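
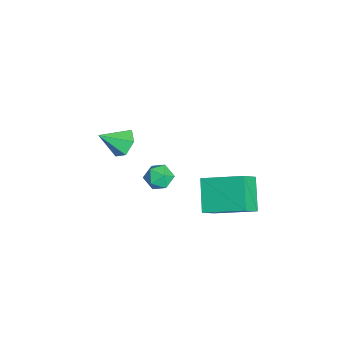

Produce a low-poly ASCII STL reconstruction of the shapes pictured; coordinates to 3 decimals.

solid 
facet normal -0.123 0.794 -0.595
outer loop
vertex -3.162 -2.092 -2.893
vertex -3.599 -2.55 -3.414
vertex -3.975 -2.151 -2.804
endloop
endfacet
facet normal 0.093 0.195 0.976
outer loop
vertex -3.162 -2.092 -2.893
vertex -3.975 -2.151 -2.804
vertex -3.421 -3.71 -2.546
endloop
endfacet
facet normal -0.122 0.794 -0.595
outer loop
vertex -3.975 -2.151 -2.804
vertex -3.599 -2.55 -3.414
vertex -4.412 -2.609 -3.326
endloop
endfacet
facet normal -0.700 -0.132 0.702
outer loop
vertex -3.975 -2.151 -2.804
vertex -4.412 -2.609 -3.326
vertex -3.421 -3.71 -2.546
endloop
endfacet
facet normal -0.122 0.795 -0.595
outer loop
vertex -4.412 -2.609 -3.326
vertex -3.599 -2.55 -3.414
vertex -4.037 -3.008 -3.936
endloop
endfacet
facet normal -0.739 -0.674 -0.013
outer loop
vertex -4.412 -2.609 -3.326
vertex -4.037 -3.008 -3.936
vertex -3.421 -3.71 -2.546
endloop
endfacet
facet normal -0.122 0.795 -0.595
outer loop
vertex -4.037 -3.008 -3.936
vertex -3.599 -2.55 -3.414
vertex -3.223 -2.949 -4.024
endloop
endfacet
facet normal 0.015 -0.890 -0.456
outer loop
vertex -4.037 -3.008 -3.936
vertex -3.223 -2.949 -4.024
vertex -3.421 -3.71 -2.546
endloop
endfacet
facet normal -0.123 0.794 -0.595
outer loop
vertex -3.223 -2.949 -4.024
vertex -3.599 -2.55 -3.414
vertex -2.786 -2.491 -3.503
endloop
endfacet
facet normal 0.806 -0.563 -0.182
outer loop
vertex -3.223 -2.949 -4.024
vertex -2.786 -2.491 -3.503
vertex -3.421 -3.71 -2.546
endloop
endfacet
facet normal -0.123 0.794 -0.595
outer loop
vertex -2.786 -2.491 -3.503
vertex -3.599 -2.55 -3.414
vertex -3.162 -2.092 -2.893
endloop
endfacet
facet normal 0.845 -0.021 0.534
outer loop
vertex -2.786 -2.491 -3.503
vertex -3.162 -2.092 -2.893
vertex -3.421 -3.71 -2.546
endloop
endfacet
facet normal -0.557 0.481 -0.677
outer loop
vertex 0.362 1.22 -2.349
vertex 1.031 3.043 -1.604
vertex 1.701 1.188 -3.475
endloop
endfacet
facet normal -0.322 -0.876 -0.358
outer loop
vertex 2.409 0.577 -2.616
vertex 0.362 1.22 -2.349
vertex 1.701 1.188 -3.475
endloop
endfacet
facet normal -0.557 0.481 -0.677
outer loop
vertex 1.701 1.188 -3.475
vertex 1.031 3.043 -1.604
vertex 2.37 3.011 -2.73
endloop
endfacet
facet normal 0.765 -0.018 -0.643
outer loop
vertex 2.37 3.011 -2.73
vertex 2.409 0.577 -2.616
vertex 1.701 1.188 -3.475
endloop
endfacet
facet normal -0.765 0.018 0.643
outer loop
vertex 0.362 1.22 -2.349
vertex 1.739 2.432 -0.745
vertex 1.031 3.043 -1.604
endloop
endfacet
facet normal -0.322 -0.876 -0.358
outer loop
vertex 1.07 0.609 -1.49
vertex 0.362 1.22 -2.349
vertex 2.409 0.577 -2.616
endloop
endfacet
facet normal -0.765 0.018 0.643
outer loop
vertex 1.07 0.609 -1.49
vertex 1.739 2.432 -0.745
vertex 0.362 1.22 -2.349
endloop
endfacet
facet normal 0.322 0.876 0.358
outer loop
vertex 1.031 3.043 -1.604
vertex 1.739 2.432 -0.745
vertex 2.37 3.011 -2.73
endloop
endfacet
facet normal 0.765 -0.018 -0.643
outer loop
vertex 3.078 2.4 -1.871
vertex 2.409 0.577 -2.616
vertex 2.37 3.011 -2.73
endloop
endfacet
facet normal 0.322 0.876 0.358
outer loop
vertex 2.37 3.011 -2.73
vertex 1.739 2.432 -0.745
vertex 3.078 2.4 -1.871
endloop
endfacet
facet normal 0.557 -0.481 0.677
outer loop
vertex 3.078 2.4 -1.871
vertex 1.07 0.609 -1.49
vertex 2.409 0.577 -2.616
endloop
endfacet
facet normal 0.557 -0.481 0.677
outer loop
vertex 1.739 2.432 -0.745
vertex 1.07 0.609 -1.49
vertex 3.078 2.4 -1.871
endloop
endfacet
facet normal -0.498 0.819 0.286
outer loop
vertex 0.156 -0.812 -1.745
vertex 0.412 -0.896 -1.06
vertex 0.791 -0.495 -1.548
endloop
endfacet
facet normal -0.307 0.863 -0.400
outer loop
vertex 0.156 -0.812 -1.745
vertex 0.791 -0.495 -1.548
vertex 0.731 -0.821 -2.205
endloop
endfacet
facet normal -0.592 0.307 -0.745
outer loop
vertex 0.156 -0.812 -1.745
vertex 0.731 -0.821 -2.205
vertex 0.315 -1.423 -2.123
endloop
endfacet
facet normal -0.959 -0.081 -0.272
outer loop
vertex 0.156 -0.812 -1.745
vertex 0.315 -1.423 -2.123
vertex 0.118 -1.469 -1.416
endloop
endfacet
facet normal -0.901 0.235 0.365
outer loop
vertex 0.156 -0.812 -1.745
vertex 0.118 -1.469 -1.416
vertex 0.412 -0.896 -1.06
endloop
endfacet
facet normal 0.404 0.804 -0.436
outer loop
vertex 0.731 -0.821 -2.205
vertex 0.791 -0.495 -1.548
vertex 1.342 -0.911 -1.804
endloop
endfacet
facet normal 0.095 0.732 0.675
outer loop
vertex 0.791 -0.495 -1.548
vertex 0.412 -0.896 -1.06
vertex 1.145 -0.957 -1.097
endloop
endfacet
facet normal -0.558 -0.212 0.802
outer loop
vertex 0.412 -0.896 -1.06
vertex 0.118 -1.469 -1.416
vertex 0.729 -1.559 -1.015
endloop
endfacet
facet normal -0.652 -0.723 -0.229
outer loop
vertex 0.118 -1.469 -1.416
vertex 0.315 -1.423 -2.123
vertex 0.669 -1.885 -1.672
endloop
endfacet
facet normal -0.058 -0.095 -0.994
outer loop
vertex 0.315 -1.423 -2.123
vertex 0.731 -0.821 -2.205
vertex 1.048 -1.484 -2.16
endloop
endfacet
facet normal 0.959 0.081 0.272
outer loop
vertex 1.304 -1.568 -1.475
vertex 1.342 -0.911 -1.804
vertex 1.145 -0.957 -1.097
endloop
endfacet
facet normal 0.592 -0.307 0.745
outer loop
vertex 1.304 -1.568 -1.475
vertex 1.145 -0.957 -1.097
vertex 0.729 -1.559 -1.015
endloop
endfacet
facet normal 0.307 -0.863 0.400
outer loop
vertex 1.304 -1.568 -1.475
vertex 0.729 -1.559 -1.015
vertex 0.669 -1.885 -1.672
endloop
endfacet
facet normal 0.498 -0.819 -0.286
outer loop
vertex 1.304 -1.568 -1.475
vertex 0.669 -1.885 -1.672
vertex 1.048 -1.484 -2.16
endloop
endfacet
facet normal 0.901 -0.235 -0.365
outer loop
vertex 1.304 -1.568 -1.475
vertex 1.048 -1.484 -2.16
vertex 1.342 -0.911 -1.804
endloop
endfacet
facet normal 0.652 0.723 0.229
outer loop
vertex 1.145 -0.957 -1.097
vertex 1.342 -0.911 -1.804
vertex 0.791 -0.495 -1.548
endloop
endfacet
facet normal 0.058 0.095 0.994
outer loop
vertex 0.729 -1.559 -1.015
vertex 1.145 -0.957 -1.097
vertex 0.412 -0.896 -1.06
endloop
endfacet
facet normal -0.404 -0.804 0.436
outer loop
vertex 0.669 -1.885 -1.672
vertex 0.729 -1.559 -1.015
vertex 0.118 -1.469 -1.416
endloop
endfacet
facet normal -0.095 -0.732 -0.675
outer loop
vertex 1.048 -1.484 -2.16
vertex 0.669 -1.885 -1.672
vertex 0.315 -1.423 -2.123
endloop
endfacet
facet normal 0.558 0.212 -0.802
outer loop
vertex 1.342 -0.911 -1.804
vertex 1.048 -1.484 -2.16
vertex 0.731 -0.821 -2.205
endloop
endfacet

endsolid


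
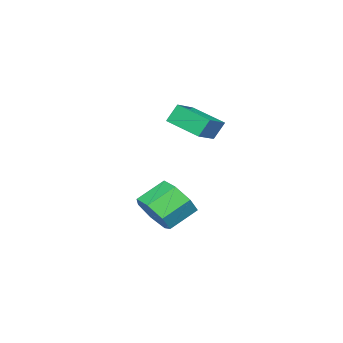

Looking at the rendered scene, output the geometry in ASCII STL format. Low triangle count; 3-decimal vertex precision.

solid 
facet normal 0.731 -0.435 -0.526
outer loop
vertex 4.811 -0.051 -1.283
vertex 4.136 -0.2 -2.099
vertex 4.773 0.637 -1.905
endloop
endfacet
facet normal 0.681 0.512 0.524
outer loop
vertex 4.811 -0.051 -1.283
vertex 4.773 0.637 -1.905
vertex 3.699 0.61 -0.484
endloop
endfacet
facet normal 0.681 0.512 0.524
outer loop
vertex 3.699 0.61 -0.484
vertex 4.773 0.637 -1.905
vertex 3.661 1.298 -1.107
endloop
endfacet
facet normal -0.732 0.435 0.525
outer loop
vertex 3.699 0.61 -0.484
vertex 3.661 1.298 -1.107
vertex 3.024 0.46 -1.301
endloop
endfacet
facet normal 0.732 -0.435 -0.525
outer loop
vertex 4.773 0.637 -1.905
vertex 4.136 -0.2 -2.099
vertex 4.255 0.694 -2.674
endloop
endfacet
facet normal 0.392 0.898 -0.198
outer loop
vertex 4.773 0.637 -1.905
vertex 4.255 0.694 -2.674
vertex 3.661 1.298 -1.107
endloop
endfacet
facet normal 0.392 0.898 -0.198
outer loop
vertex 3.661 1.298 -1.107
vertex 4.255 0.694 -2.674
vertex 3.143 1.355 -1.875
endloop
endfacet
facet normal -0.731 0.434 0.526
outer loop
vertex 3.661 1.298 -1.107
vertex 3.143 1.355 -1.875
vertex 3.024 0.46 -1.301
endloop
endfacet
facet normal 0.731 -0.435 -0.525
outer loop
vertex 4.255 0.694 -2.674
vertex 4.136 -0.2 -2.099
vertex 3.647 0.078 -3.01
endloop
endfacet
facet normal -0.191 0.609 -0.770
outer loop
vertex 4.255 0.694 -2.674
vertex 3.647 0.078 -3.01
vertex 3.143 1.355 -1.875
endloop
endfacet
facet normal -0.192 0.609 -0.770
outer loop
vertex 3.143 1.355 -1.875
vertex 3.647 0.078 -3.01
vertex 2.536 0.739 -2.211
endloop
endfacet
facet normal -0.732 0.434 0.525
outer loop
vertex 3.143 1.355 -1.875
vertex 2.536 0.739 -2.211
vertex 3.024 0.46 -1.301
endloop
endfacet
facet normal 0.732 -0.434 -0.525
outer loop
vertex 3.647 0.078 -3.01
vertex 4.136 -0.2 -2.099
vertex 3.408 -0.748 -2.66
endloop
endfacet
facet normal -0.632 -0.140 -0.762
outer loop
vertex 3.647 0.078 -3.01
vertex 3.408 -0.748 -2.66
vertex 2.536 0.739 -2.211
endloop
endfacet
facet normal -0.631 -0.139 -0.763
outer loop
vertex 2.536 0.739 -2.211
vertex 3.408 -0.748 -2.66
vertex 2.296 -0.087 -1.862
endloop
endfacet
facet normal -0.731 0.435 0.525
outer loop
vertex 2.536 0.739 -2.211
vertex 2.296 -0.087 -1.862
vertex 3.024 0.46 -1.301
endloop
endfacet
facet normal 0.732 -0.435 -0.525
outer loop
vertex 3.408 -0.748 -2.66
vertex 4.136 -0.2 -2.099
vertex 3.716 -1.162 -1.888
endloop
endfacet
facet normal -0.596 -0.782 -0.182
outer loop
vertex 3.408 -0.748 -2.66
vertex 3.716 -1.162 -1.888
vertex 2.296 -0.087 -1.862
endloop
endfacet
facet normal -0.596 -0.782 -0.182
outer loop
vertex 2.296 -0.087 -1.862
vertex 3.716 -1.162 -1.888
vertex 2.604 -0.501 -1.09
endloop
endfacet
facet normal -0.731 0.435 0.525
outer loop
vertex 2.296 -0.087 -1.862
vertex 2.604 -0.501 -1.09
vertex 3.024 0.46 -1.301
endloop
endfacet
facet normal 0.732 -0.435 -0.525
outer loop
vertex 3.716 -1.162 -1.888
vertex 4.136 -0.2 -2.099
vertex 4.341 -0.851 -1.275
endloop
endfacet
facet normal -0.111 -0.836 0.537
outer loop
vertex 3.716 -1.162 -1.888
vertex 4.341 -0.851 -1.275
vertex 2.604 -0.501 -1.09
endloop
endfacet
facet normal -0.111 -0.836 0.537
outer loop
vertex 2.604 -0.501 -1.09
vertex 4.341 -0.851 -1.275
vertex 3.229 -0.191 -0.477
endloop
endfacet
facet normal -0.731 0.435 0.526
outer loop
vertex 2.604 -0.501 -1.09
vertex 3.229 -0.191 -0.477
vertex 3.024 0.46 -1.301
endloop
endfacet
facet normal 0.731 -0.435 -0.525
outer loop
vertex 4.341 -0.851 -1.275
vertex 4.136 -0.2 -2.099
vertex 4.811 -0.051 -1.283
endloop
endfacet
facet normal 0.457 -0.260 0.851
outer loop
vertex 4.341 -0.851 -1.275
vertex 4.811 -0.051 -1.283
vertex 3.229 -0.191 -0.477
endloop
endfacet
facet normal 0.456 -0.260 0.851
outer loop
vertex 3.229 -0.191 -0.477
vertex 4.811 -0.051 -1.283
vertex 3.699 0.61 -0.484
endloop
endfacet
facet normal -0.732 0.434 0.525
outer loop
vertex 3.229 -0.191 -0.477
vertex 3.699 0.61 -0.484
vertex 3.024 0.46 -1.301
endloop
endfacet
facet normal -0.388 0.318 0.865
outer loop
vertex 1.666 0.282 3.284
vertex 3.012 0.318 3.875
vertex 1.848 1.894 2.773
endloop
endfacet
facet normal -0.916 -0.024 -0.401
outer loop
vertex 2.228 1.582 1.925
vertex 1.666 0.282 3.284
vertex 1.848 1.894 2.773
endloop
endfacet
facet normal -0.388 0.318 0.865
outer loop
vertex 1.848 1.894 2.773
vertex 3.012 0.318 3.875
vertex 3.193 1.929 3.364
endloop
endfacet
facet normal 0.107 0.948 -0.301
outer loop
vertex 3.193 1.929 3.364
vertex 2.228 1.582 1.925
vertex 1.848 1.894 2.773
endloop
endfacet
facet normal -0.107 -0.948 0.301
outer loop
vertex 1.666 0.282 3.284
vertex 3.392 0.006 3.027
vertex 3.012 0.318 3.875
endloop
endfacet
facet normal -0.915 -0.025 -0.402
outer loop
vertex 2.047 -0.029 2.436
vertex 1.666 0.282 3.284
vertex 2.228 1.582 1.925
endloop
endfacet
facet normal -0.107 -0.948 0.300
outer loop
vertex 2.047 -0.029 2.436
vertex 3.392 0.006 3.027
vertex 1.666 0.282 3.284
endloop
endfacet
facet normal 0.916 0.024 0.401
outer loop
vertex 3.012 0.318 3.875
vertex 3.392 0.006 3.027
vertex 3.193 1.929 3.364
endloop
endfacet
facet normal 0.106 0.948 -0.300
outer loop
vertex 3.574 1.618 2.516
vertex 2.228 1.582 1.925
vertex 3.193 1.929 3.364
endloop
endfacet
facet normal 0.915 0.024 0.402
outer loop
vertex 3.193 1.929 3.364
vertex 3.392 0.006 3.027
vertex 3.574 1.618 2.516
endloop
endfacet
facet normal 0.388 -0.318 -0.865
outer loop
vertex 3.574 1.618 2.516
vertex 2.047 -0.029 2.436
vertex 2.228 1.582 1.925
endloop
endfacet
facet normal 0.388 -0.318 -0.865
outer loop
vertex 3.392 0.006 3.027
vertex 2.047 -0.029 2.436
vertex 3.574 1.618 2.516
endloop
endfacet

endsolid


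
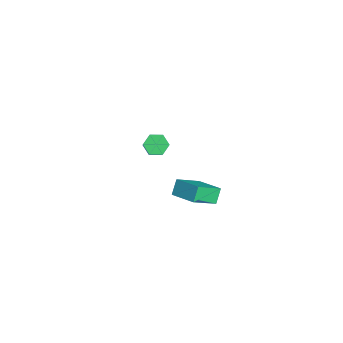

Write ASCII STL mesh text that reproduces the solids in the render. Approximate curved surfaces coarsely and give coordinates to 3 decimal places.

solid 
facet normal -0.825 -0.490 -0.282
outer loop
vertex 2.957 -3.05 0.156
vertex 2.45 -2.618 0.888
vertex 2.499 -1.601 -1.018
endloop
endfacet
facet normal 0.513 -0.437 -0.739
outer loop
vertex 3.81 -0.822 -0.568
vertex 2.957 -3.05 0.156
vertex 2.499 -1.601 -1.018
endloop
endfacet
facet normal -0.825 -0.490 -0.282
outer loop
vertex 2.499 -1.601 -1.018
vertex 2.45 -2.618 0.888
vertex 1.992 -1.169 -0.286
endloop
endfacet
facet normal -0.239 0.755 -0.611
outer loop
vertex 1.992 -1.169 -0.286
vertex 3.81 -0.822 -0.568
vertex 2.499 -1.601 -1.018
endloop
endfacet
facet normal 0.239 -0.755 0.611
outer loop
vertex 2.957 -3.05 0.156
vertex 3.761 -1.839 1.338
vertex 2.45 -2.618 0.888
endloop
endfacet
facet normal 0.513 -0.437 -0.739
outer loop
vertex 4.268 -2.271 0.606
vertex 2.957 -3.05 0.156
vertex 3.81 -0.822 -0.568
endloop
endfacet
facet normal 0.239 -0.755 0.611
outer loop
vertex 4.268 -2.271 0.606
vertex 3.761 -1.839 1.338
vertex 2.957 -3.05 0.156
endloop
endfacet
facet normal -0.513 0.437 0.739
outer loop
vertex 2.45 -2.618 0.888
vertex 3.761 -1.839 1.338
vertex 1.992 -1.169 -0.286
endloop
endfacet
facet normal -0.239 0.755 -0.611
outer loop
vertex 3.303 -0.39 0.164
vertex 3.81 -0.822 -0.568
vertex 1.992 -1.169 -0.286
endloop
endfacet
facet normal -0.513 0.437 0.739
outer loop
vertex 1.992 -1.169 -0.286
vertex 3.761 -1.839 1.338
vertex 3.303 -0.39 0.164
endloop
endfacet
facet normal 0.825 0.490 0.282
outer loop
vertex 3.303 -0.39 0.164
vertex 4.268 -2.271 0.606
vertex 3.81 -0.822 -0.568
endloop
endfacet
facet normal 0.825 0.490 0.282
outer loop
vertex 3.761 -1.839 1.338
vertex 4.268 -2.271 0.606
vertex 3.303 -0.39 0.164
endloop
endfacet
facet normal -0.636 0.176 -0.751
outer loop
vertex -4.131 -2.155 -3.899
vertex -4.486 -1.632 -3.476
vertex -3.904 -1.43 -3.921
endloop
endfacet
facet normal 0.712 -0.243 -0.659
outer loop
vertex -4.131 -2.155 -3.899
vertex -3.904 -1.43 -3.921
vertex -3.14 -2.431 -2.727
endloop
endfacet
facet normal 0.711 -0.244 -0.659
outer loop
vertex -3.14 -2.431 -2.727
vertex -3.904 -1.43 -3.921
vertex -2.912 -1.706 -2.749
endloop
endfacet
facet normal 0.636 -0.177 0.751
outer loop
vertex -3.14 -2.431 -2.727
vertex -2.912 -1.706 -2.749
vertex -3.494 -1.908 -2.304
endloop
endfacet
facet normal -0.636 0.177 -0.751
outer loop
vertex -3.904 -1.43 -3.921
vertex -4.486 -1.632 -3.476
vertex -4.258 -0.907 -3.498
endloop
endfacet
facet normal 0.615 0.704 -0.355
outer loop
vertex -3.904 -1.43 -3.921
vertex -4.258 -0.907 -3.498
vertex -2.912 -1.706 -2.749
endloop
endfacet
facet normal 0.615 0.704 -0.355
outer loop
vertex -2.912 -1.706 -2.749
vertex -4.258 -0.907 -3.498
vertex -3.266 -1.183 -2.326
endloop
endfacet
facet normal 0.636 -0.177 0.751
outer loop
vertex -2.912 -1.706 -2.749
vertex -3.266 -1.183 -2.326
vertex -3.494 -1.908 -2.304
endloop
endfacet
facet normal -0.636 0.177 -0.751
outer loop
vertex -4.258 -0.907 -3.498
vertex -4.486 -1.632 -3.476
vertex -4.84 -1.109 -3.053
endloop
endfacet
facet normal -0.096 0.948 0.304
outer loop
vertex -4.258 -0.907 -3.498
vertex -4.84 -1.109 -3.053
vertex -3.266 -1.183 -2.326
endloop
endfacet
facet normal -0.096 0.948 0.304
outer loop
vertex -3.266 -1.183 -2.326
vertex -4.84 -1.109 -3.053
vertex -3.849 -1.385 -1.881
endloop
endfacet
facet normal 0.635 -0.177 0.752
outer loop
vertex -3.266 -1.183 -2.326
vertex -3.849 -1.385 -1.881
vertex -3.494 -1.908 -2.304
endloop
endfacet
facet normal -0.636 0.177 -0.751
outer loop
vertex -4.84 -1.109 -3.053
vertex -4.486 -1.632 -3.476
vertex -5.068 -1.834 -3.031
endloop
endfacet
facet normal -0.712 0.244 0.659
outer loop
vertex -4.84 -1.109 -3.053
vertex -5.068 -1.834 -3.031
vertex -3.849 -1.385 -1.881
endloop
endfacet
facet normal -0.712 0.243 0.659
outer loop
vertex -3.849 -1.385 -1.881
vertex -5.068 -1.834 -3.031
vertex -4.076 -2.11 -1.859
endloop
endfacet
facet normal 0.636 -0.176 0.751
outer loop
vertex -3.849 -1.385 -1.881
vertex -4.076 -2.11 -1.859
vertex -3.494 -1.908 -2.304
endloop
endfacet
facet normal -0.636 0.177 -0.751
outer loop
vertex -5.068 -1.834 -3.031
vertex -4.486 -1.632 -3.476
vertex -4.714 -2.357 -3.454
endloop
endfacet
facet normal -0.615 -0.704 0.355
outer loop
vertex -5.068 -1.834 -3.031
vertex -4.714 -2.357 -3.454
vertex -4.076 -2.11 -1.859
endloop
endfacet
facet normal -0.615 -0.704 0.355
outer loop
vertex -4.076 -2.11 -1.859
vertex -4.714 -2.357 -3.454
vertex -3.722 -2.633 -2.282
endloop
endfacet
facet normal 0.636 -0.177 0.751
outer loop
vertex -4.076 -2.11 -1.859
vertex -3.722 -2.633 -2.282
vertex -3.494 -1.908 -2.304
endloop
endfacet
facet normal -0.635 0.177 -0.752
outer loop
vertex -4.714 -2.357 -3.454
vertex -4.486 -1.632 -3.476
vertex -4.131 -2.155 -3.899
endloop
endfacet
facet normal 0.096 -0.948 -0.304
outer loop
vertex -4.714 -2.357 -3.454
vertex -4.131 -2.155 -3.899
vertex -3.722 -2.633 -2.282
endloop
endfacet
facet normal 0.096 -0.948 -0.304
outer loop
vertex -3.722 -2.633 -2.282
vertex -4.131 -2.155 -3.899
vertex -3.14 -2.431 -2.727
endloop
endfacet
facet normal 0.636 -0.177 0.751
outer loop
vertex -3.722 -2.633 -2.282
vertex -3.14 -2.431 -2.727
vertex -3.494 -1.908 -2.304
endloop
endfacet

endsolid


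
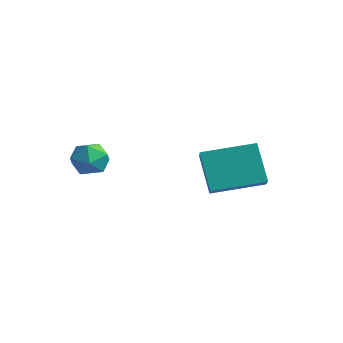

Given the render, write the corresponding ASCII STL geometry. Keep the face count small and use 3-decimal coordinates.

solid 
facet normal -0.502 0.176 0.846
outer loop
vertex 0.708 1.967 -2.113
vertex 1.951 3.692 -1.734
vertex -0.266 2.836 -2.872
endloop
endfacet
facet normal -0.576 -0.799 -0.176
outer loop
vertex 0.669 2.508 -4.446
vertex 0.708 1.967 -2.113
vertex -0.266 2.836 -2.872
endloop
endfacet
facet normal -0.502 0.176 0.846
outer loop
vertex -0.266 2.836 -2.872
vertex 1.951 3.692 -1.734
vertex 0.977 4.561 -2.493
endloop
endfacet
facet normal -0.645 0.575 -0.503
outer loop
vertex 0.977 4.561 -2.493
vertex 0.669 2.508 -4.446
vertex -0.266 2.836 -2.872
endloop
endfacet
facet normal 0.645 -0.575 0.503
outer loop
vertex 0.708 1.967 -2.113
vertex 2.886 3.364 -3.308
vertex 1.951 3.692 -1.734
endloop
endfacet
facet normal -0.576 -0.799 -0.176
outer loop
vertex 1.643 1.639 -3.687
vertex 0.708 1.967 -2.113
vertex 0.669 2.508 -4.446
endloop
endfacet
facet normal 0.645 -0.575 0.503
outer loop
vertex 1.643 1.639 -3.687
vertex 2.886 3.364 -3.308
vertex 0.708 1.967 -2.113
endloop
endfacet
facet normal 0.576 0.799 0.176
outer loop
vertex 1.951 3.692 -1.734
vertex 2.886 3.364 -3.308
vertex 0.977 4.561 -2.493
endloop
endfacet
facet normal -0.645 0.575 -0.503
outer loop
vertex 1.912 4.233 -4.067
vertex 0.669 2.508 -4.446
vertex 0.977 4.561 -2.493
endloop
endfacet
facet normal 0.576 0.799 0.176
outer loop
vertex 0.977 4.561 -2.493
vertex 2.886 3.364 -3.308
vertex 1.912 4.233 -4.067
endloop
endfacet
facet normal 0.502 -0.176 -0.846
outer loop
vertex 1.912 4.233 -4.067
vertex 1.643 1.639 -3.687
vertex 0.669 2.508 -4.446
endloop
endfacet
facet normal 0.502 -0.176 -0.846
outer loop
vertex 2.886 3.364 -3.308
vertex 1.643 1.639 -3.687
vertex 1.912 4.233 -4.067
endloop
endfacet
facet normal -0.726 0.512 0.458
outer loop
vertex -3.318 0.024 -2.992
vertex -3.366 -0.594 -2.377
vertex -2.824 0.083 -2.275
endloop
endfacet
facet normal -0.282 0.953 0.116
outer loop
vertex -3.318 0.024 -2.992
vertex -2.824 0.083 -2.275
vertex -2.485 0.278 -3.055
endloop
endfacet
facet normal -0.278 0.770 -0.575
outer loop
vertex -3.318 0.024 -2.992
vertex -2.485 0.278 -3.055
vertex -2.817 -0.279 -3.64
endloop
endfacet
facet normal -0.721 0.216 -0.658
outer loop
vertex -3.318 0.024 -2.992
vertex -2.817 -0.279 -3.64
vertex -3.361 -0.817 -3.221
endloop
endfacet
facet normal -0.998 0.057 -0.021
outer loop
vertex -3.318 0.024 -2.992
vertex -3.361 -0.817 -3.221
vertex -3.366 -0.594 -2.377
endloop
endfacet
facet normal 0.375 0.848 0.375
outer loop
vertex -2.485 0.278 -3.055
vertex -2.824 0.083 -2.275
vertex -2.019 -0.183 -2.479
endloop
endfacet
facet normal -0.345 0.136 0.929
outer loop
vertex -2.824 0.083 -2.275
vertex -3.366 -0.594 -2.377
vertex -2.563 -0.721 -2.06
endloop
endfacet
facet normal -0.785 -0.601 0.154
outer loop
vertex -3.366 -0.594 -2.377
vertex -3.361 -0.817 -3.221
vertex -2.895 -1.278 -2.645
endloop
endfacet
facet normal -0.336 -0.344 -0.877
outer loop
vertex -3.361 -0.817 -3.221
vertex -2.817 -0.279 -3.64
vertex -2.556 -1.083 -3.425
endloop
endfacet
facet normal 0.380 0.552 -0.742
outer loop
vertex -2.817 -0.279 -3.64
vertex -2.485 0.278 -3.055
vertex -2.014 -0.406 -3.323
endloop
endfacet
facet normal 0.721 -0.216 0.658
outer loop
vertex -2.062 -1.024 -2.708
vertex -2.019 -0.183 -2.479
vertex -2.563 -0.721 -2.06
endloop
endfacet
facet normal 0.278 -0.770 0.575
outer loop
vertex -2.062 -1.024 -2.708
vertex -2.563 -0.721 -2.06
vertex -2.895 -1.278 -2.645
endloop
endfacet
facet normal 0.282 -0.953 -0.116
outer loop
vertex -2.062 -1.024 -2.708
vertex -2.895 -1.278 -2.645
vertex -2.556 -1.083 -3.425
endloop
endfacet
facet normal 0.726 -0.512 -0.458
outer loop
vertex -2.062 -1.024 -2.708
vertex -2.556 -1.083 -3.425
vertex -2.014 -0.406 -3.323
endloop
endfacet
facet normal 0.998 -0.057 0.021
outer loop
vertex -2.062 -1.024 -2.708
vertex -2.014 -0.406 -3.323
vertex -2.019 -0.183 -2.479
endloop
endfacet
facet normal 0.336 0.344 0.877
outer loop
vertex -2.563 -0.721 -2.06
vertex -2.019 -0.183 -2.479
vertex -2.824 0.083 -2.275
endloop
endfacet
facet normal -0.380 -0.552 0.742
outer loop
vertex -2.895 -1.278 -2.645
vertex -2.563 -0.721 -2.06
vertex -3.366 -0.594 -2.377
endloop
endfacet
facet normal -0.375 -0.848 -0.375
outer loop
vertex -2.556 -1.083 -3.425
vertex -2.895 -1.278 -2.645
vertex -3.361 -0.817 -3.221
endloop
endfacet
facet normal 0.345 -0.136 -0.929
outer loop
vertex -2.014 -0.406 -3.323
vertex -2.556 -1.083 -3.425
vertex -2.817 -0.279 -3.64
endloop
endfacet
facet normal 0.785 0.601 -0.154
outer loop
vertex -2.019 -0.183 -2.479
vertex -2.014 -0.406 -3.323
vertex -2.485 0.278 -3.055
endloop
endfacet

endsolid


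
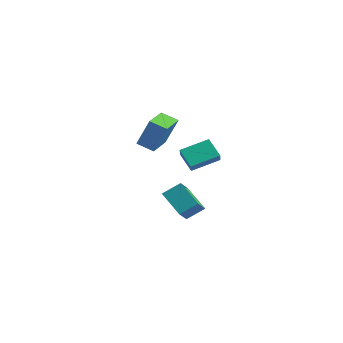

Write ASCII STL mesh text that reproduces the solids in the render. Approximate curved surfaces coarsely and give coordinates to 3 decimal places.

solid 
facet normal -0.840 0.015 0.543
outer loop
vertex -3.596 0.111 -2.282
vertex -4.046 0.916 -3.001
vertex -4.04 -0.73 -2.946
endloop
endfacet
facet normal 0.384 -0.688 0.615
outer loop
vertex -2.594 -0.756 -3.879
vertex -3.596 0.111 -2.282
vertex -4.04 -0.73 -2.946
endloop
endfacet
facet normal -0.841 0.015 0.541
outer loop
vertex -4.04 -0.73 -2.946
vertex -4.046 0.916 -3.001
vertex -4.489 0.075 -3.666
endloop
endfacet
facet normal -0.382 -0.725 -0.572
outer loop
vertex -4.489 0.075 -3.666
vertex -2.594 -0.756 -3.879
vertex -4.04 -0.73 -2.946
endloop
endfacet
facet normal 0.382 0.725 0.573
outer loop
vertex -3.596 0.111 -2.282
vertex -2.6 0.89 -3.934
vertex -4.046 0.916 -3.001
endloop
endfacet
facet normal 0.384 -0.689 0.615
outer loop
vertex -2.151 0.085 -3.214
vertex -3.596 0.111 -2.282
vertex -2.594 -0.756 -3.879
endloop
endfacet
facet normal 0.382 0.725 0.573
outer loop
vertex -2.151 0.085 -3.214
vertex -2.6 0.89 -3.934
vertex -3.596 0.111 -2.282
endloop
endfacet
facet normal -0.384 0.689 -0.615
outer loop
vertex -4.046 0.916 -3.001
vertex -2.6 0.89 -3.934
vertex -4.489 0.075 -3.666
endloop
endfacet
facet normal -0.382 -0.725 -0.573
outer loop
vertex -3.044 0.049 -4.598
vertex -2.594 -0.756 -3.879
vertex -4.489 0.075 -3.666
endloop
endfacet
facet normal -0.384 0.688 -0.615
outer loop
vertex -4.489 0.075 -3.666
vertex -2.6 0.89 -3.934
vertex -3.044 0.049 -4.598
endloop
endfacet
facet normal 0.840 -0.014 -0.542
outer loop
vertex -3.044 0.049 -4.598
vertex -2.151 0.085 -3.214
vertex -2.594 -0.756 -3.879
endloop
endfacet
facet normal 0.840 -0.016 -0.542
outer loop
vertex -2.6 0.89 -3.934
vertex -2.151 0.085 -3.214
vertex -3.044 0.049 -4.598
endloop
endfacet
facet normal -0.510 0.859 0.040
outer loop
vertex -1.938 -2.38 3.63
vertex -1.191 -1.918 3.241
vertex -2.569 -2.681 2.058
endloop
endfacet
facet normal -0.778 -0.480 0.404
outer loop
vertex -1.809 -3.962 1.999
vertex -1.938 -2.38 3.63
vertex -2.569 -2.681 2.058
endloop
endfacet
facet normal -0.510 0.859 0.040
outer loop
vertex -2.569 -2.681 2.058
vertex -1.191 -1.918 3.241
vertex -1.822 -2.22 1.67
endloop
endfacet
facet normal -0.366 -0.175 -0.914
outer loop
vertex -1.822 -2.22 1.67
vertex -1.809 -3.962 1.999
vertex -2.569 -2.681 2.058
endloop
endfacet
facet normal 0.367 0.176 0.913
outer loop
vertex -1.938 -2.38 3.63
vertex -0.431 -3.199 3.182
vertex -1.191 -1.918 3.241
endloop
endfacet
facet normal -0.778 -0.481 0.405
outer loop
vertex -1.178 -3.66 3.57
vertex -1.938 -2.38 3.63
vertex -1.809 -3.962 1.999
endloop
endfacet
facet normal 0.367 0.175 0.914
outer loop
vertex -1.178 -3.66 3.57
vertex -0.431 -3.199 3.182
vertex -1.938 -2.38 3.63
endloop
endfacet
facet normal 0.778 0.480 -0.405
outer loop
vertex -1.191 -1.918 3.241
vertex -0.431 -3.199 3.182
vertex -1.822 -2.22 1.67
endloop
endfacet
facet normal -0.367 -0.175 -0.913
outer loop
vertex -1.062 -3.5 1.61
vertex -1.809 -3.962 1.999
vertex -1.822 -2.22 1.67
endloop
endfacet
facet normal 0.778 0.481 -0.404
outer loop
vertex -1.822 -2.22 1.67
vertex -0.431 -3.199 3.182
vertex -1.062 -3.5 1.61
endloop
endfacet
facet normal 0.510 -0.859 -0.040
outer loop
vertex -1.062 -3.5 1.61
vertex -1.178 -3.66 3.57
vertex -1.809 -3.962 1.999
endloop
endfacet
facet normal 0.510 -0.859 -0.040
outer loop
vertex -0.431 -3.199 3.182
vertex -1.178 -3.66 3.57
vertex -1.062 -3.5 1.61
endloop
endfacet
facet normal -0.590 0.500 -0.634
outer loop
vertex -4.017 0.412 -0.493
vertex -3.455 1.824 0.097
vertex -3.119 0.406 -1.333
endloop
endfacet
facet normal -0.345 -0.866 -0.362
outer loop
vertex -2.565 -0.064 -0.737
vertex -4.017 0.412 -0.493
vertex -3.119 0.406 -1.333
endloop
endfacet
facet normal -0.590 0.500 -0.634
outer loop
vertex -3.119 0.406 -1.333
vertex -3.455 1.824 0.097
vertex -2.557 1.818 -0.743
endloop
endfacet
facet normal 0.730 -0.005 -0.683
outer loop
vertex -2.557 1.818 -0.743
vertex -2.565 -0.064 -0.737
vertex -3.119 0.406 -1.333
endloop
endfacet
facet normal -0.730 0.005 0.683
outer loop
vertex -4.017 0.412 -0.493
vertex -2.901 1.354 0.693
vertex -3.455 1.824 0.097
endloop
endfacet
facet normal -0.345 -0.866 -0.362
outer loop
vertex -3.463 -0.058 0.103
vertex -4.017 0.412 -0.493
vertex -2.565 -0.064 -0.737
endloop
endfacet
facet normal -0.730 0.005 0.683
outer loop
vertex -3.463 -0.058 0.103
vertex -2.901 1.354 0.693
vertex -4.017 0.412 -0.493
endloop
endfacet
facet normal 0.345 0.866 0.362
outer loop
vertex -3.455 1.824 0.097
vertex -2.901 1.354 0.693
vertex -2.557 1.818 -0.743
endloop
endfacet
facet normal 0.730 -0.005 -0.683
outer loop
vertex -2.003 1.348 -0.147
vertex -2.565 -0.064 -0.737
vertex -2.557 1.818 -0.743
endloop
endfacet
facet normal 0.345 0.866 0.362
outer loop
vertex -2.557 1.818 -0.743
vertex -2.901 1.354 0.693
vertex -2.003 1.348 -0.147
endloop
endfacet
facet normal 0.590 -0.500 0.634
outer loop
vertex -2.003 1.348 -0.147
vertex -3.463 -0.058 0.103
vertex -2.565 -0.064 -0.737
endloop
endfacet
facet normal 0.590 -0.500 0.634
outer loop
vertex -2.901 1.354 0.693
vertex -3.463 -0.058 0.103
vertex -2.003 1.348 -0.147
endloop
endfacet

endsolid


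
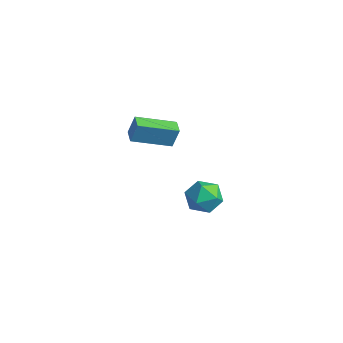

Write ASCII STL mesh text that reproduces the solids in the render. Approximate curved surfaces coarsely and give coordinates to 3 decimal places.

solid 
facet normal -0.893 0.449 0.022
outer loop
vertex -0.17 -0.811 4.177
vertex 0.703 0.957 3.548
vertex -0.344 -1.104 3.11
endloop
endfacet
facet normal -0.423 -0.854 0.303
outer loop
vertex 0.397 -1.477 3.092
vertex -0.17 -0.811 4.177
vertex -0.344 -1.104 3.11
endloop
endfacet
facet normal -0.893 0.449 0.022
outer loop
vertex -0.344 -1.104 3.11
vertex 0.703 0.957 3.548
vertex 0.529 0.664 2.481
endloop
endfacet
facet normal -0.155 -0.262 -0.952
outer loop
vertex 0.529 0.664 2.481
vertex 0.397 -1.477 3.092
vertex -0.344 -1.104 3.11
endloop
endfacet
facet normal 0.155 0.262 0.952
outer loop
vertex -0.17 -0.811 4.177
vertex 1.444 0.584 3.53
vertex 0.703 0.957 3.548
endloop
endfacet
facet normal -0.423 -0.854 0.303
outer loop
vertex 0.571 -1.184 4.159
vertex -0.17 -0.811 4.177
vertex 0.397 -1.477 3.092
endloop
endfacet
facet normal 0.155 0.262 0.952
outer loop
vertex 0.571 -1.184 4.159
vertex 1.444 0.584 3.53
vertex -0.17 -0.811 4.177
endloop
endfacet
facet normal 0.423 0.854 -0.303
outer loop
vertex 0.703 0.957 3.548
vertex 1.444 0.584 3.53
vertex 0.529 0.664 2.481
endloop
endfacet
facet normal -0.155 -0.262 -0.952
outer loop
vertex 1.27 0.291 2.463
vertex 0.397 -1.477 3.092
vertex 0.529 0.664 2.481
endloop
endfacet
facet normal 0.423 0.854 -0.303
outer loop
vertex 0.529 0.664 2.481
vertex 1.444 0.584 3.53
vertex 1.27 0.291 2.463
endloop
endfacet
facet normal 0.893 -0.449 -0.022
outer loop
vertex 1.27 0.291 2.463
vertex 0.571 -1.184 4.159
vertex 0.397 -1.477 3.092
endloop
endfacet
facet normal 0.893 -0.449 -0.022
outer loop
vertex 1.444 0.584 3.53
vertex 0.571 -1.184 4.159
vertex 1.27 0.291 2.463
endloop
endfacet
facet normal -0.919 0.392 -0.046
outer loop
vertex 0.122 3.481 -3.069
vertex -0.278 2.524 -3.242
vertex -0.175 2.881 -2.258
endloop
endfacet
facet normal -0.500 0.774 0.389
outer loop
vertex 0.122 3.481 -3.069
vertex -0.175 2.881 -2.258
vertex 0.719 3.432 -2.205
endloop
endfacet
facet normal 0.063 0.998 0.013
outer loop
vertex 0.122 3.481 -3.069
vertex 0.719 3.432 -2.205
vertex 1.168 3.416 -3.156
endloop
endfacet
facet normal -0.008 0.756 -0.655
outer loop
vertex 0.122 3.481 -3.069
vertex 1.168 3.416 -3.156
vertex 0.552 2.855 -3.796
endloop
endfacet
facet normal -0.614 0.381 -0.691
outer loop
vertex 0.122 3.481 -3.069
vertex 0.552 2.855 -3.796
vertex -0.278 2.524 -3.242
endloop
endfacet
facet normal -0.262 0.339 0.904
outer loop
vertex 0.719 3.432 -2.205
vertex -0.175 2.881 -2.258
vertex 0.688 2.445 -1.844
endloop
endfacet
facet normal -0.940 -0.278 0.199
outer loop
vertex -0.175 2.881 -2.258
vertex -0.278 2.524 -3.242
vertex 0.072 1.884 -2.484
endloop
endfacet
facet normal -0.446 -0.295 -0.845
outer loop
vertex -0.278 2.524 -3.242
vertex 0.552 2.855 -3.796
vertex 0.521 1.868 -3.435
endloop
endfacet
facet normal 0.534 0.311 -0.786
outer loop
vertex 0.552 2.855 -3.796
vertex 1.168 3.416 -3.156
vertex 1.415 2.419 -3.382
endloop
endfacet
facet normal 0.648 0.703 0.294
outer loop
vertex 1.168 3.416 -3.156
vertex 0.719 3.432 -2.205
vertex 1.518 2.776 -2.398
endloop
endfacet
facet normal 0.008 -0.756 0.655
outer loop
vertex 1.118 1.819 -2.571
vertex 0.688 2.445 -1.844
vertex 0.072 1.884 -2.484
endloop
endfacet
facet normal -0.063 -0.998 -0.013
outer loop
vertex 1.118 1.819 -2.571
vertex 0.072 1.884 -2.484
vertex 0.521 1.868 -3.435
endloop
endfacet
facet normal 0.500 -0.774 -0.389
outer loop
vertex 1.118 1.819 -2.571
vertex 0.521 1.868 -3.435
vertex 1.415 2.419 -3.382
endloop
endfacet
facet normal 0.919 -0.392 0.046
outer loop
vertex 1.118 1.819 -2.571
vertex 1.415 2.419 -3.382
vertex 1.518 2.776 -2.398
endloop
endfacet
facet normal 0.614 -0.381 0.691
outer loop
vertex 1.118 1.819 -2.571
vertex 1.518 2.776 -2.398
vertex 0.688 2.445 -1.844
endloop
endfacet
facet normal -0.534 -0.311 0.786
outer loop
vertex 0.072 1.884 -2.484
vertex 0.688 2.445 -1.844
vertex -0.175 2.881 -2.258
endloop
endfacet
facet normal -0.648 -0.703 -0.294
outer loop
vertex 0.521 1.868 -3.435
vertex 0.072 1.884 -2.484
vertex -0.278 2.524 -3.242
endloop
endfacet
facet normal 0.262 -0.339 -0.904
outer loop
vertex 1.415 2.419 -3.382
vertex 0.521 1.868 -3.435
vertex 0.552 2.855 -3.796
endloop
endfacet
facet normal 0.940 0.278 -0.199
outer loop
vertex 1.518 2.776 -2.398
vertex 1.415 2.419 -3.382
vertex 1.168 3.416 -3.156
endloop
endfacet
facet normal 0.446 0.295 0.845
outer loop
vertex 0.688 2.445 -1.844
vertex 1.518 2.776 -2.398
vertex 0.719 3.432 -2.205
endloop
endfacet

endsolid


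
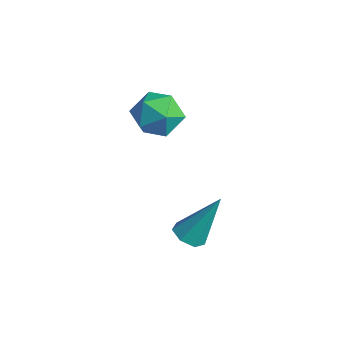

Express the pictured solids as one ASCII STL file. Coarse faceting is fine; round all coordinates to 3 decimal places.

solid 
facet normal -0.207 -0.483 -0.851
outer loop
vertex 2.554 1.996 -1.878
vertex 2.032 1.699 -1.582
vertex 2.048 2.28 -1.916
endloop
endfacet
facet normal 0.487 0.832 -0.267
outer loop
vertex 2.554 1.996 -1.878
vertex 2.048 2.28 -1.916
vertex 2.468 2.721 0.222
endloop
endfacet
facet normal -0.206 -0.483 -0.851
outer loop
vertex 2.048 2.28 -1.916
vertex 2.032 1.699 -1.582
vertex 1.53 2.126 -1.703
endloop
endfacet
facet normal -0.331 0.935 -0.128
outer loop
vertex 2.048 2.28 -1.916
vertex 1.53 2.126 -1.703
vertex 2.468 2.721 0.222
endloop
endfacet
facet normal -0.205 -0.483 -0.851
outer loop
vertex 1.53 2.126 -1.703
vertex 2.032 1.699 -1.582
vertex 1.389 1.65 -1.399
endloop
endfacet
facet normal -0.855 0.434 0.283
outer loop
vertex 1.53 2.126 -1.703
vertex 1.389 1.65 -1.399
vertex 2.468 2.721 0.222
endloop
endfacet
facet normal -0.206 -0.481 -0.852
outer loop
vertex 1.389 1.65 -1.399
vertex 2.032 1.699 -1.582
vertex 1.732 1.211 -1.234
endloop
endfacet
facet normal -0.694 -0.295 0.657
outer loop
vertex 1.389 1.65 -1.399
vertex 1.732 1.211 -1.234
vertex 2.468 2.721 0.222
endloop
endfacet
facet normal -0.206 -0.481 -0.852
outer loop
vertex 1.732 1.211 -1.234
vertex 2.032 1.699 -1.582
vertex 2.301 1.139 -1.331
endloop
endfacet
facet normal 0.032 -0.702 0.712
outer loop
vertex 1.732 1.211 -1.234
vertex 2.301 1.139 -1.331
vertex 2.468 2.721 0.222
endloop
endfacet
facet normal -0.207 -0.481 -0.852
outer loop
vertex 2.301 1.139 -1.331
vertex 2.032 1.699 -1.582
vertex 2.667 1.488 -1.617
endloop
endfacet
facet normal 0.777 -0.481 0.407
outer loop
vertex 2.301 1.139 -1.331
vertex 2.667 1.488 -1.617
vertex 2.468 2.721 0.222
endloop
endfacet
facet normal -0.207 -0.483 -0.851
outer loop
vertex 2.667 1.488 -1.617
vertex 2.032 1.699 -1.582
vertex 2.554 1.996 -1.878
endloop
endfacet
facet normal 0.979 0.202 -0.030
outer loop
vertex 2.667 1.488 -1.617
vertex 2.554 1.996 -1.878
vertex 2.468 2.721 0.222
endloop
endfacet
facet normal 0.349 -0.091 0.933
outer loop
vertex -0.326 2.688 3.823
vertex -0.588 1.691 3.824
vertex 0.348 1.978 3.502
endloop
endfacet
facet normal 0.707 0.411 0.575
outer loop
vertex -0.326 2.688 3.823
vertex 0.348 1.978 3.502
vertex 0.25 2.865 2.988
endloop
endfacet
facet normal 0.239 0.903 0.356
outer loop
vertex -0.326 2.688 3.823
vertex 0.25 2.865 2.988
vertex -0.747 3.127 2.992
endloop
endfacet
facet normal -0.410 0.704 0.580
outer loop
vertex -0.326 2.688 3.823
vertex -0.747 3.127 2.992
vertex -1.264 2.401 3.508
endloop
endfacet
facet normal -0.342 0.091 0.935
outer loop
vertex -0.326 2.688 3.823
vertex -1.264 2.401 3.508
vertex -0.588 1.691 3.824
endloop
endfacet
facet normal 0.994 0.108 -0.004
outer loop
vertex 0.25 2.865 2.988
vertex 0.348 1.978 3.502
vertex 0.344 1.979 2.472
endloop
endfacet
facet normal 0.414 -0.705 0.575
outer loop
vertex 0.348 1.978 3.502
vertex -0.588 1.691 3.824
vertex -0.173 1.253 2.988
endloop
endfacet
facet normal -0.703 -0.412 0.579
outer loop
vertex -0.588 1.691 3.824
vertex -1.264 2.401 3.508
vertex -1.17 1.515 2.992
endloop
endfacet
facet normal -0.813 0.582 0.004
outer loop
vertex -1.264 2.401 3.508
vertex -0.747 3.127 2.992
vertex -1.268 2.402 2.478
endloop
endfacet
facet normal 0.236 0.904 -0.356
outer loop
vertex -0.747 3.127 2.992
vertex 0.25 2.865 2.988
vertex -0.332 2.689 2.156
endloop
endfacet
facet normal 0.410 -0.704 -0.580
outer loop
vertex -0.594 1.692 2.157
vertex 0.344 1.979 2.472
vertex -0.173 1.253 2.988
endloop
endfacet
facet normal -0.239 -0.903 -0.356
outer loop
vertex -0.594 1.692 2.157
vertex -0.173 1.253 2.988
vertex -1.17 1.515 2.992
endloop
endfacet
facet normal -0.707 -0.411 -0.575
outer loop
vertex -0.594 1.692 2.157
vertex -1.17 1.515 2.992
vertex -1.268 2.402 2.478
endloop
endfacet
facet normal -0.349 0.091 -0.933
outer loop
vertex -0.594 1.692 2.157
vertex -1.268 2.402 2.478
vertex -0.332 2.689 2.156
endloop
endfacet
facet normal 0.342 -0.091 -0.935
outer loop
vertex -0.594 1.692 2.157
vertex -0.332 2.689 2.156
vertex 0.344 1.979 2.472
endloop
endfacet
facet normal 0.813 -0.582 -0.004
outer loop
vertex -0.173 1.253 2.988
vertex 0.344 1.979 2.472
vertex 0.348 1.978 3.502
endloop
endfacet
facet normal -0.236 -0.904 0.356
outer loop
vertex -1.17 1.515 2.992
vertex -0.173 1.253 2.988
vertex -0.588 1.691 3.824
endloop
endfacet
facet normal -0.994 -0.108 0.004
outer loop
vertex -1.268 2.402 2.478
vertex -1.17 1.515 2.992
vertex -1.264 2.401 3.508
endloop
endfacet
facet normal -0.414 0.705 -0.575
outer loop
vertex -0.332 2.689 2.156
vertex -1.268 2.402 2.478
vertex -0.747 3.127 2.992
endloop
endfacet
facet normal 0.703 0.412 -0.579
outer loop
vertex 0.344 1.979 2.472
vertex -0.332 2.689 2.156
vertex 0.25 2.865 2.988
endloop
endfacet

endsolid


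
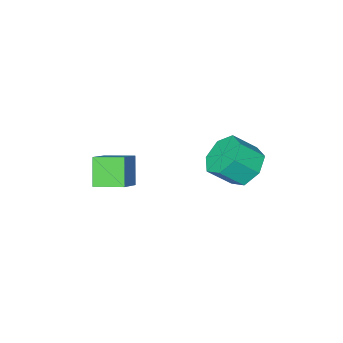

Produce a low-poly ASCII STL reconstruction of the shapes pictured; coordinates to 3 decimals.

solid 
facet normal -0.637 0.384 -0.668
outer loop
vertex -3.363 1.175 -1.544
vertex -4.073 1.301 -0.795
vertex -3.34 1.967 -1.111
endloop
endfacet
facet normal 0.770 0.289 -0.569
outer loop
vertex -3.363 1.175 -1.544
vertex -3.34 1.967 -1.111
vertex -2.496 0.654 -0.634
endloop
endfacet
facet normal 0.771 0.289 -0.568
outer loop
vertex -2.496 0.654 -0.634
vertex -3.34 1.967 -1.111
vertex -2.474 1.445 -0.202
endloop
endfacet
facet normal 0.637 -0.383 0.669
outer loop
vertex -2.496 0.654 -0.634
vertex -2.474 1.445 -0.202
vertex -3.207 0.779 0.115
endloop
endfacet
facet normal -0.637 0.384 -0.668
outer loop
vertex -3.34 1.967 -1.111
vertex -4.073 1.301 -0.795
vertex -3.869 2.257 -0.44
endloop
endfacet
facet normal 0.500 0.866 0.020
outer loop
vertex -3.34 1.967 -1.111
vertex -3.869 2.257 -0.44
vertex -2.474 1.445 -0.202
endloop
endfacet
facet normal 0.501 0.866 0.019
outer loop
vertex -2.474 1.445 -0.202
vertex -3.869 2.257 -0.44
vertex -3.003 1.736 0.469
endloop
endfacet
facet normal 0.637 -0.383 0.669
outer loop
vertex -2.474 1.445 -0.202
vertex -3.003 1.736 0.469
vertex -3.207 0.779 0.115
endloop
endfacet
facet normal -0.637 0.384 -0.668
outer loop
vertex -3.869 2.257 -0.44
vertex -4.073 1.301 -0.795
vertex -4.552 1.827 -0.036
endloop
endfacet
facet normal -0.147 0.791 0.594
outer loop
vertex -3.869 2.257 -0.44
vertex -4.552 1.827 -0.036
vertex -3.003 1.736 0.469
endloop
endfacet
facet normal -0.147 0.791 0.594
outer loop
vertex -3.003 1.736 0.469
vertex -4.552 1.827 -0.036
vertex -3.686 1.306 0.873
endloop
endfacet
facet normal 0.637 -0.383 0.669
outer loop
vertex -3.003 1.736 0.469
vertex -3.686 1.306 0.873
vertex -3.207 0.779 0.115
endloop
endfacet
facet normal -0.637 0.384 -0.668
outer loop
vertex -4.552 1.827 -0.036
vertex -4.073 1.301 -0.795
vertex -4.874 1.001 -0.203
endloop
endfacet
facet normal -0.683 0.121 0.720
outer loop
vertex -4.552 1.827 -0.036
vertex -4.874 1.001 -0.203
vertex -3.686 1.306 0.873
endloop
endfacet
facet normal -0.683 0.121 0.720
outer loop
vertex -3.686 1.306 0.873
vertex -4.874 1.001 -0.203
vertex -4.008 0.479 0.706
endloop
endfacet
facet normal 0.637 -0.383 0.669
outer loop
vertex -3.686 1.306 0.873
vertex -4.008 0.479 0.706
vertex -3.207 0.779 0.115
endloop
endfacet
facet normal -0.638 0.383 -0.668
outer loop
vertex -4.874 1.001 -0.203
vertex -4.073 1.301 -0.795
vertex -4.593 0.4 -0.816
endloop
endfacet
facet normal -0.705 -0.640 0.304
outer loop
vertex -4.874 1.001 -0.203
vertex -4.593 0.4 -0.816
vertex -4.008 0.479 0.706
endloop
endfacet
facet normal -0.705 -0.641 0.304
outer loop
vertex -4.008 0.479 0.706
vertex -4.593 0.4 -0.816
vertex -3.727 -0.121 0.094
endloop
endfacet
facet normal 0.637 -0.384 0.669
outer loop
vertex -4.008 0.479 0.706
vertex -3.727 -0.121 0.094
vertex -3.207 0.779 0.115
endloop
endfacet
facet normal -0.637 0.383 -0.669
outer loop
vertex -4.593 0.4 -0.816
vertex -4.073 1.301 -0.795
vertex -3.92 0.478 -1.412
endloop
endfacet
facet normal -0.195 -0.920 -0.341
outer loop
vertex -4.593 0.4 -0.816
vertex -3.92 0.478 -1.412
vertex -3.727 -0.121 0.094
endloop
endfacet
facet normal -0.197 -0.919 -0.340
outer loop
vertex -3.727 -0.121 0.094
vertex -3.92 0.478 -1.412
vertex -3.054 -0.044 -0.503
endloop
endfacet
facet normal 0.637 -0.384 0.669
outer loop
vertex -3.727 -0.121 0.094
vertex -3.054 -0.044 -0.503
vertex -3.207 0.779 0.115
endloop
endfacet
facet normal -0.637 0.383 -0.669
outer loop
vertex -3.92 0.478 -1.412
vertex -4.073 1.301 -0.795
vertex -3.363 1.175 -1.544
endloop
endfacet
facet normal 0.460 -0.506 -0.729
outer loop
vertex -3.92 0.478 -1.412
vertex -3.363 1.175 -1.544
vertex -3.054 -0.044 -0.503
endloop
endfacet
facet normal 0.461 -0.506 -0.729
outer loop
vertex -3.054 -0.044 -0.503
vertex -3.363 1.175 -1.544
vertex -2.496 0.654 -0.634
endloop
endfacet
facet normal 0.637 -0.384 0.669
outer loop
vertex -3.054 -0.044 -0.503
vertex -2.496 0.654 -0.634
vertex -3.207 0.779 0.115
endloop
endfacet
facet normal -0.386 -0.474 0.791
outer loop
vertex 1.258 -1.882 0.67
vertex 0.473 -0.858 0.901
vertex 0.246 -2.466 -0.173
endloop
endfacet
facet normal 0.598 -0.782 -0.176
outer loop
vertex 0.787 -1.802 -1.281
vertex 1.258 -1.882 0.67
vertex 0.246 -2.466 -0.173
endloop
endfacet
facet normal -0.386 -0.474 0.791
outer loop
vertex 0.246 -2.466 -0.173
vertex 0.473 -0.858 0.901
vertex -0.538 -1.442 0.058
endloop
endfacet
facet normal -0.702 -0.405 -0.586
outer loop
vertex -0.538 -1.442 0.058
vertex 0.787 -1.802 -1.281
vertex 0.246 -2.466 -0.173
endloop
endfacet
facet normal 0.702 0.406 0.586
outer loop
vertex 1.258 -1.882 0.67
vertex 1.014 -0.194 -0.207
vertex 0.473 -0.858 0.901
endloop
endfacet
facet normal 0.599 -0.781 -0.177
outer loop
vertex 1.798 -1.218 -0.438
vertex 1.258 -1.882 0.67
vertex 0.787 -1.802 -1.281
endloop
endfacet
facet normal 0.702 0.406 0.585
outer loop
vertex 1.798 -1.218 -0.438
vertex 1.014 -0.194 -0.207
vertex 1.258 -1.882 0.67
endloop
endfacet
facet normal -0.598 0.782 0.176
outer loop
vertex 0.473 -0.858 0.901
vertex 1.014 -0.194 -0.207
vertex -0.538 -1.442 0.058
endloop
endfacet
facet normal -0.702 -0.406 -0.585
outer loop
vertex 0.002 -0.778 -1.05
vertex 0.787 -1.802 -1.281
vertex -0.538 -1.442 0.058
endloop
endfacet
facet normal -0.598 0.782 0.177
outer loop
vertex -0.538 -1.442 0.058
vertex 1.014 -0.194 -0.207
vertex 0.002 -0.778 -1.05
endloop
endfacet
facet normal 0.386 0.474 -0.791
outer loop
vertex 0.002 -0.778 -1.05
vertex 1.798 -1.218 -0.438
vertex 0.787 -1.802 -1.281
endloop
endfacet
facet normal 0.386 0.474 -0.792
outer loop
vertex 1.014 -0.194 -0.207
vertex 1.798 -1.218 -0.438
vertex 0.002 -0.778 -1.05
endloop
endfacet

endsolid


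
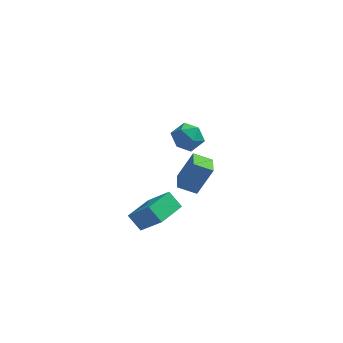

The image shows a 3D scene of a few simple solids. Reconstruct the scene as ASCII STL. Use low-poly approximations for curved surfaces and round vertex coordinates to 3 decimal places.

solid 
facet normal 0.002 0.203 0.979
outer loop
vertex -2.842 3.169 2.831
vertex -2.919 2.214 3.029
vertex -2.036 2.626 2.942
endloop
endfacet
facet normal 0.379 0.689 0.617
outer loop
vertex -2.842 3.169 2.831
vertex -2.036 2.626 2.942
vertex -2.082 3.292 2.227
endloop
endfacet
facet normal -0.053 0.989 0.135
outer loop
vertex -2.842 3.169 2.831
vertex -2.082 3.292 2.227
vertex -2.993 3.292 1.873
endloop
endfacet
facet normal -0.697 0.689 0.198
outer loop
vertex -2.842 3.169 2.831
vertex -2.993 3.292 1.873
vertex -3.51 2.626 2.368
endloop
endfacet
facet normal -0.664 0.203 0.720
outer loop
vertex -2.842 3.169 2.831
vertex -3.51 2.626 2.368
vertex -2.919 2.214 3.029
endloop
endfacet
facet normal 0.899 0.348 0.266
outer loop
vertex -2.082 3.292 2.227
vertex -2.036 2.626 2.942
vertex -1.69 2.414 2.052
endloop
endfacet
facet normal 0.289 -0.439 0.851
outer loop
vertex -2.036 2.626 2.942
vertex -2.919 2.214 3.029
vertex -2.207 1.748 2.547
endloop
endfacet
facet normal -0.788 -0.438 0.432
outer loop
vertex -2.919 2.214 3.029
vertex -3.51 2.626 2.368
vertex -3.118 1.748 2.193
endloop
endfacet
facet normal -0.842 0.349 -0.411
outer loop
vertex -3.51 2.626 2.368
vertex -2.993 3.292 1.873
vertex -3.164 2.414 1.478
endloop
endfacet
facet normal 0.199 0.835 -0.513
outer loop
vertex -2.993 3.292 1.873
vertex -2.082 3.292 2.227
vertex -2.281 2.826 1.391
endloop
endfacet
facet normal 0.697 -0.689 -0.198
outer loop
vertex -2.358 1.871 1.589
vertex -1.69 2.414 2.052
vertex -2.207 1.748 2.547
endloop
endfacet
facet normal 0.053 -0.989 -0.135
outer loop
vertex -2.358 1.871 1.589
vertex -2.207 1.748 2.547
vertex -3.118 1.748 2.193
endloop
endfacet
facet normal -0.379 -0.689 -0.617
outer loop
vertex -2.358 1.871 1.589
vertex -3.118 1.748 2.193
vertex -3.164 2.414 1.478
endloop
endfacet
facet normal -0.002 -0.203 -0.979
outer loop
vertex -2.358 1.871 1.589
vertex -3.164 2.414 1.478
vertex -2.281 2.826 1.391
endloop
endfacet
facet normal 0.664 -0.203 -0.720
outer loop
vertex -2.358 1.871 1.589
vertex -2.281 2.826 1.391
vertex -1.69 2.414 2.052
endloop
endfacet
facet normal 0.842 -0.349 0.411
outer loop
vertex -2.207 1.748 2.547
vertex -1.69 2.414 2.052
vertex -2.036 2.626 2.942
endloop
endfacet
facet normal -0.199 -0.835 0.513
outer loop
vertex -3.118 1.748 2.193
vertex -2.207 1.748 2.547
vertex -2.919 2.214 3.029
endloop
endfacet
facet normal -0.899 -0.348 -0.266
outer loop
vertex -3.164 2.414 1.478
vertex -3.118 1.748 2.193
vertex -3.51 2.626 2.368
endloop
endfacet
facet normal -0.289 0.439 -0.851
outer loop
vertex -2.281 2.826 1.391
vertex -3.164 2.414 1.478
vertex -2.993 3.292 1.873
endloop
endfacet
facet normal 0.788 0.438 -0.432
outer loop
vertex -1.69 2.414 2.052
vertex -2.281 2.826 1.391
vertex -2.082 3.292 2.227
endloop
endfacet
facet normal -0.900 -0.054 0.433
outer loop
vertex -1.779 -2.906 4.689
vertex -1.904 -1.789 4.57
vertex -2.556 -3.17 3.043
endloop
endfacet
facet normal 0.111 -0.988 0.106
outer loop
vertex -1.576 -3.111 2.57
vertex -1.779 -2.906 4.689
vertex -2.556 -3.17 3.043
endloop
endfacet
facet normal -0.900 -0.054 0.433
outer loop
vertex -2.556 -3.17 3.043
vertex -1.904 -1.789 4.57
vertex -2.681 -2.053 2.923
endloop
endfacet
facet normal -0.423 -0.143 -0.895
outer loop
vertex -2.681 -2.053 2.923
vertex -1.576 -3.111 2.57
vertex -2.556 -3.17 3.043
endloop
endfacet
facet normal 0.423 0.143 0.895
outer loop
vertex -1.779 -2.906 4.689
vertex -0.924 -1.73 4.097
vertex -1.904 -1.789 4.57
endloop
endfacet
facet normal 0.111 -0.988 0.106
outer loop
vertex -0.799 -2.847 4.217
vertex -1.779 -2.906 4.689
vertex -1.576 -3.111 2.57
endloop
endfacet
facet normal 0.422 0.143 0.895
outer loop
vertex -0.799 -2.847 4.217
vertex -0.924 -1.73 4.097
vertex -1.779 -2.906 4.689
endloop
endfacet
facet normal -0.111 0.988 -0.106
outer loop
vertex -1.904 -1.789 4.57
vertex -0.924 -1.73 4.097
vertex -2.681 -2.053 2.923
endloop
endfacet
facet normal -0.423 -0.143 -0.895
outer loop
vertex -1.701 -1.994 2.451
vertex -1.576 -3.111 2.57
vertex -2.681 -2.053 2.923
endloop
endfacet
facet normal -0.111 0.988 -0.106
outer loop
vertex -2.681 -2.053 2.923
vertex -0.924 -1.73 4.097
vertex -1.701 -1.994 2.451
endloop
endfacet
facet normal 0.900 0.055 -0.433
outer loop
vertex -1.701 -1.994 2.451
vertex -0.799 -2.847 4.217
vertex -1.576 -3.111 2.57
endloop
endfacet
facet normal 0.900 0.054 -0.433
outer loop
vertex -0.924 -1.73 4.097
vertex -0.799 -2.847 4.217
vertex -1.701 -1.994 2.451
endloop
endfacet
facet normal -0.611 0.325 -0.722
outer loop
vertex -4.891 -4.196 1.482
vertex -4.06 -2.714 1.445
vertex -4.219 -4.592 0.735
endloop
endfacet
facet normal -0.489 -0.872 0.022
outer loop
vertex -3.1 -5.186 2.055
vertex -4.891 -4.196 1.482
vertex -4.219 -4.592 0.735
endloop
endfacet
facet normal -0.612 0.325 -0.721
outer loop
vertex -4.219 -4.592 0.735
vertex -4.06 -2.714 1.445
vertex -3.388 -3.11 0.697
endloop
endfacet
facet normal 0.622 -0.366 -0.692
outer loop
vertex -3.388 -3.11 0.697
vertex -3.1 -5.186 2.055
vertex -4.219 -4.592 0.735
endloop
endfacet
facet normal -0.622 0.366 0.692
outer loop
vertex -4.891 -4.196 1.482
vertex -2.941 -3.308 2.765
vertex -4.06 -2.714 1.445
endloop
endfacet
facet normal -0.489 -0.872 0.022
outer loop
vertex -3.772 -4.79 2.803
vertex -4.891 -4.196 1.482
vertex -3.1 -5.186 2.055
endloop
endfacet
facet normal -0.622 0.367 0.692
outer loop
vertex -3.772 -4.79 2.803
vertex -2.941 -3.308 2.765
vertex -4.891 -4.196 1.482
endloop
endfacet
facet normal 0.489 0.872 -0.022
outer loop
vertex -4.06 -2.714 1.445
vertex -2.941 -3.308 2.765
vertex -3.388 -3.11 0.697
endloop
endfacet
facet normal 0.622 -0.366 -0.692
outer loop
vertex -2.269 -3.704 2.018
vertex -3.1 -5.186 2.055
vertex -3.388 -3.11 0.697
endloop
endfacet
facet normal 0.489 0.872 -0.022
outer loop
vertex -3.388 -3.11 0.697
vertex -2.941 -3.308 2.765
vertex -2.269 -3.704 2.018
endloop
endfacet
facet normal 0.612 -0.325 0.721
outer loop
vertex -2.269 -3.704 2.018
vertex -3.772 -4.79 2.803
vertex -3.1 -5.186 2.055
endloop
endfacet
facet normal 0.611 -0.324 0.722
outer loop
vertex -2.941 -3.308 2.765
vertex -3.772 -4.79 2.803
vertex -2.269 -3.704 2.018
endloop
endfacet

endsolid


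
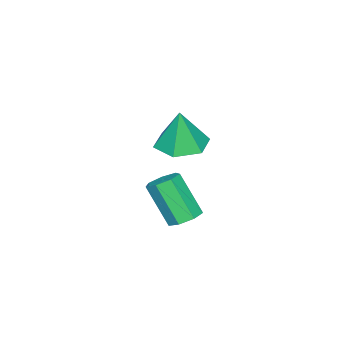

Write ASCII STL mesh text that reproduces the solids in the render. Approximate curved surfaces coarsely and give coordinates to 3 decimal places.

solid 
facet normal -0.102 -0.010 -0.995
outer loop
vertex -2.363 3.623 1.327
vertex -3.333 3.362 1.429
vertex -3.074 4.338 1.393
endloop
endfacet
facet normal 0.668 0.627 0.401
outer loop
vertex -2.363 3.623 1.327
vertex -3.074 4.338 1.393
vertex -3.167 3.378 3.051
endloop
endfacet
facet normal -0.102 -0.010 -0.995
outer loop
vertex -3.074 4.338 1.393
vertex -3.333 3.362 1.429
vertex -4.044 4.076 1.495
endloop
endfacet
facet normal -0.180 0.856 0.485
outer loop
vertex -3.074 4.338 1.393
vertex -4.044 4.076 1.495
vertex -3.167 3.378 3.051
endloop
endfacet
facet normal -0.102 -0.010 -0.995
outer loop
vertex -4.044 4.076 1.495
vertex -3.333 3.362 1.429
vertex -4.303 3.101 1.531
endloop
endfacet
facet normal -0.799 0.233 0.555
outer loop
vertex -4.044 4.076 1.495
vertex -4.303 3.101 1.531
vertex -3.167 3.378 3.051
endloop
endfacet
facet normal -0.102 -0.010 -0.995
outer loop
vertex -4.303 3.101 1.531
vertex -3.333 3.362 1.429
vertex -3.592 2.387 1.465
endloop
endfacet
facet normal -0.571 -0.619 0.540
outer loop
vertex -4.303 3.101 1.531
vertex -3.592 2.387 1.465
vertex -3.167 3.378 3.051
endloop
endfacet
facet normal -0.101 -0.010 -0.995
outer loop
vertex -3.592 2.387 1.465
vertex -3.333 3.362 1.429
vertex -2.622 2.648 1.364
endloop
endfacet
facet normal 0.275 -0.847 0.455
outer loop
vertex -3.592 2.387 1.465
vertex -2.622 2.648 1.364
vertex -3.167 3.378 3.051
endloop
endfacet
facet normal -0.102 -0.011 -0.995
outer loop
vertex -2.622 2.648 1.364
vertex -3.333 3.362 1.429
vertex -2.363 3.623 1.327
endloop
endfacet
facet normal 0.895 -0.223 0.386
outer loop
vertex -2.622 2.648 1.364
vertex -2.363 3.623 1.327
vertex -3.167 3.378 3.051
endloop
endfacet
facet normal 0.059 0.536 -0.842
outer loop
vertex -2.788 3.175 -2.614
vertex -3.335 3.532 -2.425
vertex -2.679 3.661 -2.297
endloop
endfacet
facet normal 0.981 -0.186 -0.051
outer loop
vertex -2.788 3.175 -2.614
vertex -2.679 3.661 -2.297
vertex -2.898 2.152 -1.005
endloop
endfacet
facet normal 0.981 -0.185 -0.050
outer loop
vertex -2.898 2.152 -1.005
vertex -2.679 3.661 -2.297
vertex -2.79 2.638 -0.688
endloop
endfacet
facet normal -0.057 -0.537 0.842
outer loop
vertex -2.898 2.152 -1.005
vertex -2.79 2.638 -0.688
vertex -3.445 2.508 -0.815
endloop
endfacet
facet normal 0.059 0.535 -0.843
outer loop
vertex -2.679 3.661 -2.297
vertex -3.335 3.532 -2.425
vertex -3.064 4.05 -2.077
endloop
endfacet
facet normal 0.755 0.528 0.388
outer loop
vertex -2.679 3.661 -2.297
vertex -3.064 4.05 -2.077
vertex -2.79 2.638 -0.688
endloop
endfacet
facet normal 0.755 0.529 0.388
outer loop
vertex -2.79 2.638 -0.688
vertex -3.064 4.05 -2.077
vertex -3.175 3.026 -0.468
endloop
endfacet
facet normal -0.057 -0.535 0.843
outer loop
vertex -2.79 2.638 -0.688
vertex -3.175 3.026 -0.468
vertex -3.445 2.508 -0.815
endloop
endfacet
facet normal 0.057 0.536 -0.842
outer loop
vertex -3.064 4.05 -2.077
vertex -3.335 3.532 -2.425
vertex -3.653 4.048 -2.118
endloop
endfacet
facet normal -0.040 0.844 0.535
outer loop
vertex -3.064 4.05 -2.077
vertex -3.653 4.048 -2.118
vertex -3.175 3.026 -0.468
endloop
endfacet
facet normal -0.039 0.844 0.534
outer loop
vertex -3.175 3.026 -0.468
vertex -3.653 4.048 -2.118
vertex -3.764 3.025 -0.509
endloop
endfacet
facet normal -0.058 -0.535 0.843
outer loop
vertex -3.175 3.026 -0.468
vertex -3.764 3.025 -0.509
vertex -3.445 2.508 -0.815
endloop
endfacet
facet normal 0.057 0.536 -0.842
outer loop
vertex -3.653 4.048 -2.118
vertex -3.335 3.532 -2.425
vertex -4.002 3.658 -2.39
endloop
endfacet
facet normal -0.804 0.525 0.279
outer loop
vertex -3.653 4.048 -2.118
vertex -4.002 3.658 -2.39
vertex -3.764 3.025 -0.509
endloop
endfacet
facet normal -0.804 0.525 0.279
outer loop
vertex -3.764 3.025 -0.509
vertex -4.002 3.658 -2.39
vertex -4.113 2.635 -0.781
endloop
endfacet
facet normal -0.059 -0.535 0.843
outer loop
vertex -3.764 3.025 -0.509
vertex -4.113 2.635 -0.781
vertex -3.445 2.508 -0.815
endloop
endfacet
facet normal 0.057 0.535 -0.843
outer loop
vertex -4.002 3.658 -2.39
vertex -3.335 3.532 -2.425
vertex -3.848 3.172 -2.688
endloop
endfacet
facet normal -0.964 -0.190 -0.188
outer loop
vertex -4.002 3.658 -2.39
vertex -3.848 3.172 -2.688
vertex -4.113 2.635 -0.781
endloop
endfacet
facet normal -0.964 -0.190 -0.188
outer loop
vertex -4.113 2.635 -0.781
vertex -3.848 3.172 -2.688
vertex -3.959 2.149 -1.079
endloop
endfacet
facet normal -0.059 -0.535 0.843
outer loop
vertex -4.113 2.635 -0.781
vertex -3.959 2.149 -1.079
vertex -3.445 2.508 -0.815
endloop
endfacet
facet normal 0.057 0.535 -0.843
outer loop
vertex -3.848 3.172 -2.688
vertex -3.335 3.532 -2.425
vertex -3.308 2.957 -2.788
endloop
endfacet
facet normal -0.398 -0.762 -0.512
outer loop
vertex -3.848 3.172 -2.688
vertex -3.308 2.957 -2.788
vertex -3.959 2.149 -1.079
endloop
endfacet
facet normal -0.398 -0.762 -0.512
outer loop
vertex -3.959 2.149 -1.079
vertex -3.308 2.957 -2.788
vertex -3.419 1.934 -1.179
endloop
endfacet
facet normal -0.058 -0.537 0.842
outer loop
vertex -3.959 2.149 -1.079
vertex -3.419 1.934 -1.179
vertex -3.445 2.508 -0.815
endloop
endfacet
facet normal 0.058 0.535 -0.843
outer loop
vertex -3.308 2.957 -2.788
vertex -3.335 3.532 -2.425
vertex -2.788 3.175 -2.614
endloop
endfacet
facet normal 0.469 -0.760 -0.451
outer loop
vertex -3.308 2.957 -2.788
vertex -2.788 3.175 -2.614
vertex -3.419 1.934 -1.179
endloop
endfacet
facet normal 0.468 -0.760 -0.451
outer loop
vertex -3.419 1.934 -1.179
vertex -2.788 3.175 -2.614
vertex -2.898 2.152 -1.005
endloop
endfacet
facet normal -0.057 -0.537 0.842
outer loop
vertex -3.419 1.934 -1.179
vertex -2.898 2.152 -1.005
vertex -3.445 2.508 -0.815
endloop
endfacet

endsolid


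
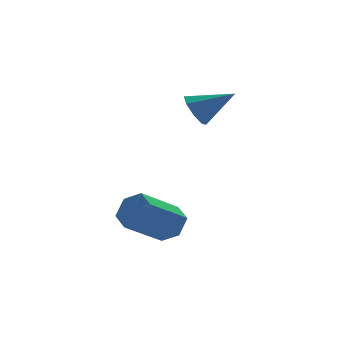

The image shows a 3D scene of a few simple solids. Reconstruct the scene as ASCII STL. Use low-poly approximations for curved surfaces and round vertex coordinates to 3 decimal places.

solid 
facet normal -0.757 0.408 -0.511
outer loop
vertex 0.868 -0.822 2.178
vertex 0.523 -0.59 2.874
vertex 1.051 -0.258 2.357
endloop
endfacet
facet normal 0.837 -0.101 -0.537
outer loop
vertex 0.868 -0.822 2.178
vertex 1.051 -0.258 2.357
vertex 1.817 -1.29 3.746
endloop
endfacet
facet normal -0.757 0.409 -0.510
outer loop
vertex 1.051 -0.258 2.357
vertex 0.523 -0.59 2.874
vertex 0.926 0.112 2.839
endloop
endfacet
facet normal 0.873 0.469 -0.133
outer loop
vertex 1.051 -0.258 2.357
vertex 0.926 0.112 2.839
vertex 1.817 -1.29 3.746
endloop
endfacet
facet normal -0.756 0.409 -0.511
outer loop
vertex 0.926 0.112 2.839
vertex 0.523 -0.59 2.874
vertex 0.564 0.07 3.341
endloop
endfacet
facet normal 0.575 0.670 0.470
outer loop
vertex 0.926 0.112 2.839
vertex 0.564 0.07 3.341
vertex 1.817 -1.29 3.746
endloop
endfacet
facet normal -0.757 0.408 -0.510
outer loop
vertex 0.564 0.07 3.341
vertex 0.523 -0.59 2.874
vertex 0.179 -0.359 3.569
endloop
endfacet
facet normal 0.118 0.382 0.917
outer loop
vertex 0.564 0.07 3.341
vertex 0.179 -0.359 3.569
vertex 1.817 -1.29 3.746
endloop
endfacet
facet normal -0.757 0.409 -0.510
outer loop
vertex 0.179 -0.359 3.569
vertex 0.523 -0.59 2.874
vertex -0.005 -0.923 3.39
endloop
endfacet
facet normal -0.230 -0.225 0.947
outer loop
vertex 0.179 -0.359 3.569
vertex -0.005 -0.923 3.39
vertex 1.817 -1.29 3.746
endloop
endfacet
facet normal -0.757 0.408 -0.511
outer loop
vertex -0.005 -0.923 3.39
vertex 0.523 -0.59 2.874
vertex 0.121 -1.293 2.908
endloop
endfacet
facet normal -0.266 -0.797 0.542
outer loop
vertex -0.005 -0.923 3.39
vertex 0.121 -1.293 2.908
vertex 1.817 -1.29 3.746
endloop
endfacet
facet normal -0.757 0.408 -0.510
outer loop
vertex 0.121 -1.293 2.908
vertex 0.523 -0.59 2.874
vertex 0.482 -1.251 2.406
endloop
endfacet
facet normal 0.032 -0.998 -0.061
outer loop
vertex 0.121 -1.293 2.908
vertex 0.482 -1.251 2.406
vertex 1.817 -1.29 3.746
endloop
endfacet
facet normal -0.756 0.409 -0.511
outer loop
vertex 0.482 -1.251 2.406
vertex 0.523 -0.59 2.874
vertex 0.868 -0.822 2.178
endloop
endfacet
facet normal 0.489 -0.710 -0.508
outer loop
vertex 0.482 -1.251 2.406
vertex 0.868 -0.822 2.178
vertex 1.817 -1.29 3.746
endloop
endfacet
facet normal 0.815 0.157 -0.558
outer loop
vertex -1.256 -2.796 -0.967
vertex -1.682 -3.006 -1.648
vertex -1.663 -2.215 -1.398
endloop
endfacet
facet normal 0.309 0.697 0.647
outer loop
vertex -1.256 -2.796 -0.967
vertex -1.663 -2.215 -1.398
vertex -2.852 -3.104 0.128
endloop
endfacet
facet normal 0.310 0.696 0.647
outer loop
vertex -2.852 -3.104 0.128
vertex -1.663 -2.215 -1.398
vertex -3.259 -2.523 -0.302
endloop
endfacet
facet normal -0.814 -0.157 0.559
outer loop
vertex -2.852 -3.104 0.128
vertex -3.259 -2.523 -0.302
vertex -3.278 -3.314 -0.552
endloop
endfacet
facet normal 0.814 0.157 -0.559
outer loop
vertex -1.663 -2.215 -1.398
vertex -1.682 -3.006 -1.648
vertex -2.089 -2.425 -2.078
endloop
endfacet
facet normal -0.270 0.955 -0.125
outer loop
vertex -1.663 -2.215 -1.398
vertex -2.089 -2.425 -2.078
vertex -3.259 -2.523 -0.302
endloop
endfacet
facet normal -0.270 0.955 -0.125
outer loop
vertex -3.259 -2.523 -0.302
vertex -2.089 -2.425 -2.078
vertex -3.685 -2.733 -0.983
endloop
endfacet
facet normal -0.815 -0.157 0.558
outer loop
vertex -3.259 -2.523 -0.302
vertex -3.685 -2.733 -0.983
vertex -3.278 -3.314 -0.552
endloop
endfacet
facet normal 0.814 0.157 -0.559
outer loop
vertex -2.089 -2.425 -2.078
vertex -1.682 -3.006 -1.648
vertex -2.108 -3.216 -2.328
endloop
endfacet
facet normal -0.580 0.258 -0.773
outer loop
vertex -2.089 -2.425 -2.078
vertex -2.108 -3.216 -2.328
vertex -3.685 -2.733 -0.983
endloop
endfacet
facet normal -0.580 0.258 -0.773
outer loop
vertex -3.685 -2.733 -0.983
vertex -2.108 -3.216 -2.328
vertex -3.704 -3.524 -1.233
endloop
endfacet
facet normal -0.815 -0.157 0.558
outer loop
vertex -3.685 -2.733 -0.983
vertex -3.704 -3.524 -1.233
vertex -3.278 -3.314 -0.552
endloop
endfacet
facet normal 0.814 0.157 -0.559
outer loop
vertex -2.108 -3.216 -2.328
vertex -1.682 -3.006 -1.648
vertex -1.701 -3.797 -1.898
endloop
endfacet
facet normal -0.310 -0.696 -0.647
outer loop
vertex -2.108 -3.216 -2.328
vertex -1.701 -3.797 -1.898
vertex -3.704 -3.524 -1.233
endloop
endfacet
facet normal -0.310 -0.697 -0.647
outer loop
vertex -3.704 -3.524 -1.233
vertex -1.701 -3.797 -1.898
vertex -3.297 -4.105 -0.802
endloop
endfacet
facet normal -0.815 -0.157 0.558
outer loop
vertex -3.704 -3.524 -1.233
vertex -3.297 -4.105 -0.802
vertex -3.278 -3.314 -0.552
endloop
endfacet
facet normal 0.815 0.157 -0.558
outer loop
vertex -1.701 -3.797 -1.898
vertex -1.682 -3.006 -1.648
vertex -1.275 -3.587 -1.217
endloop
endfacet
facet normal 0.270 -0.955 0.125
outer loop
vertex -1.701 -3.797 -1.898
vertex -1.275 -3.587 -1.217
vertex -3.297 -4.105 -0.802
endloop
endfacet
facet normal 0.270 -0.955 0.125
outer loop
vertex -3.297 -4.105 -0.802
vertex -1.275 -3.587 -1.217
vertex -2.871 -3.895 -0.122
endloop
endfacet
facet normal -0.814 -0.157 0.559
outer loop
vertex -3.297 -4.105 -0.802
vertex -2.871 -3.895 -0.122
vertex -3.278 -3.314 -0.552
endloop
endfacet
facet normal 0.815 0.157 -0.558
outer loop
vertex -1.275 -3.587 -1.217
vertex -1.682 -3.006 -1.648
vertex -1.256 -2.796 -0.967
endloop
endfacet
facet normal 0.580 -0.258 0.773
outer loop
vertex -1.275 -3.587 -1.217
vertex -1.256 -2.796 -0.967
vertex -2.871 -3.895 -0.122
endloop
endfacet
facet normal 0.580 -0.258 0.773
outer loop
vertex -2.871 -3.895 -0.122
vertex -1.256 -2.796 -0.967
vertex -2.852 -3.104 0.128
endloop
endfacet
facet normal -0.814 -0.157 0.559
outer loop
vertex -2.871 -3.895 -0.122
vertex -2.852 -3.104 0.128
vertex -3.278 -3.314 -0.552
endloop
endfacet

endsolid


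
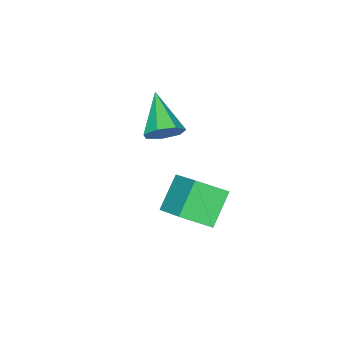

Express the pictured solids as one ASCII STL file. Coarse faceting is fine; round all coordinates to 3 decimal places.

solid 
facet normal -0.721 -0.105 0.685
outer loop
vertex 0.993 1.051 3.173
vertex 0.378 1.721 2.629
vertex 0.47 -0.008 2.46
endloop
endfacet
facet normal 0.580 -0.632 0.513
outer loop
vertex 1.342 0.119 1.631
vertex 0.993 1.051 3.173
vertex 0.47 -0.008 2.46
endloop
endfacet
facet normal -0.721 -0.105 0.685
outer loop
vertex 0.47 -0.008 2.46
vertex 0.378 1.721 2.629
vertex -0.145 0.662 1.916
endloop
endfacet
facet normal -0.379 -0.768 -0.517
outer loop
vertex -0.145 0.662 1.916
vertex 1.342 0.119 1.631
vertex 0.47 -0.008 2.46
endloop
endfacet
facet normal 0.379 0.768 0.517
outer loop
vertex 0.993 1.051 3.173
vertex 1.25 1.848 1.8
vertex 0.378 1.721 2.629
endloop
endfacet
facet normal 0.580 -0.632 0.513
outer loop
vertex 1.865 1.178 2.344
vertex 0.993 1.051 3.173
vertex 1.342 0.119 1.631
endloop
endfacet
facet normal 0.379 0.768 0.517
outer loop
vertex 1.865 1.178 2.344
vertex 1.25 1.848 1.8
vertex 0.993 1.051 3.173
endloop
endfacet
facet normal -0.580 0.632 -0.513
outer loop
vertex 0.378 1.721 2.629
vertex 1.25 1.848 1.8
vertex -0.145 0.662 1.916
endloop
endfacet
facet normal -0.379 -0.768 -0.517
outer loop
vertex 0.727 0.789 1.087
vertex 1.342 0.119 1.631
vertex -0.145 0.662 1.916
endloop
endfacet
facet normal -0.580 0.632 -0.513
outer loop
vertex -0.145 0.662 1.916
vertex 1.25 1.848 1.8
vertex 0.727 0.789 1.087
endloop
endfacet
facet normal 0.721 0.105 -0.685
outer loop
vertex 0.727 0.789 1.087
vertex 1.865 1.178 2.344
vertex 1.342 0.119 1.631
endloop
endfacet
facet normal 0.721 0.105 -0.685
outer loop
vertex 1.25 1.848 1.8
vertex 1.865 1.178 2.344
vertex 0.727 0.789 1.087
endloop
endfacet
facet normal 0.536 0.643 -0.547
outer loop
vertex -0.765 -2.13 2.201
vertex -1.286 -1.794 2.086
vertex -0.876 -1.732 2.56
endloop
endfacet
facet normal 0.580 -0.451 0.679
outer loop
vertex -0.765 -2.13 2.201
vertex -0.876 -1.732 2.56
vertex -2.094 -2.766 2.914
endloop
endfacet
facet normal 0.535 0.645 -0.547
outer loop
vertex -0.876 -1.732 2.56
vertex -1.286 -1.794 2.086
vertex -1.295 -1.382 2.563
endloop
endfacet
facet normal 0.144 0.164 0.976
outer loop
vertex -0.876 -1.732 2.56
vertex -1.295 -1.382 2.563
vertex -2.094 -2.766 2.914
endloop
endfacet
facet normal 0.535 0.644 -0.547
outer loop
vertex -1.295 -1.382 2.563
vertex -1.286 -1.794 2.086
vertex -1.708 -1.342 2.206
endloop
endfacet
facet normal -0.544 0.487 0.683
outer loop
vertex -1.295 -1.382 2.563
vertex -1.708 -1.342 2.206
vertex -2.094 -2.766 2.914
endloop
endfacet
facet normal 0.534 0.644 -0.547
outer loop
vertex -1.708 -1.342 2.206
vertex -1.286 -1.794 2.086
vertex -1.803 -1.642 1.76
endloop
endfacet
facet normal -0.962 0.272 0.022
outer loop
vertex -1.708 -1.342 2.206
vertex -1.803 -1.642 1.76
vertex -2.094 -2.766 2.914
endloop
endfacet
facet normal 0.535 0.643 -0.548
outer loop
vertex -1.803 -1.642 1.76
vertex -1.286 -1.794 2.086
vertex -1.509 -2.058 1.559
endloop
endfacet
facet normal -0.799 -0.318 -0.511
outer loop
vertex -1.803 -1.642 1.76
vertex -1.509 -2.058 1.559
vertex -2.094 -2.766 2.914
endloop
endfacet
facet normal 0.535 0.643 -0.548
outer loop
vertex -1.509 -2.058 1.559
vertex -1.286 -1.794 2.086
vertex -1.047 -2.274 1.756
endloop
endfacet
facet normal -0.174 -0.840 -0.514
outer loop
vertex -1.509 -2.058 1.559
vertex -1.047 -2.274 1.756
vertex -2.094 -2.766 2.914
endloop
endfacet
facet normal 0.536 0.643 -0.547
outer loop
vertex -1.047 -2.274 1.756
vertex -1.286 -1.794 2.086
vertex -0.765 -2.13 2.201
endloop
endfacet
facet normal 0.438 -0.899 0.014
outer loop
vertex -1.047 -2.274 1.756
vertex -0.765 -2.13 2.201
vertex -2.094 -2.766 2.914
endloop
endfacet

endsolid


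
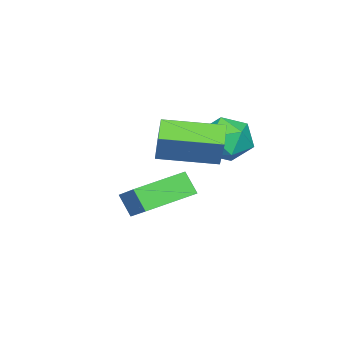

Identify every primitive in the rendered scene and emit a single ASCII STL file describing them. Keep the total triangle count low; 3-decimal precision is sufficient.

solid 
facet normal -0.788 -0.210 0.579
outer loop
vertex 1.702 2.646 4.49
vertex 1.006 4.625 4.26
vertex 0.828 2.182 3.132
endloop
endfacet
facet normal 0.329 -0.938 0.109
outer loop
vertex 1.554 2.375 2.6
vertex 1.702 2.646 4.49
vertex 0.828 2.182 3.132
endloop
endfacet
facet normal -0.788 -0.210 0.578
outer loop
vertex 0.828 2.182 3.132
vertex 1.006 4.625 4.26
vertex 0.133 4.161 2.902
endloop
endfacet
facet normal -0.519 -0.276 -0.809
outer loop
vertex 0.133 4.161 2.902
vertex 1.554 2.375 2.6
vertex 0.828 2.182 3.132
endloop
endfacet
facet normal 0.519 0.277 0.809
outer loop
vertex 1.702 2.646 4.49
vertex 1.732 4.818 3.728
vertex 1.006 4.625 4.26
endloop
endfacet
facet normal 0.329 -0.938 0.109
outer loop
vertex 2.427 2.839 3.958
vertex 1.702 2.646 4.49
vertex 1.554 2.375 2.6
endloop
endfacet
facet normal 0.520 0.276 0.808
outer loop
vertex 2.427 2.839 3.958
vertex 1.732 4.818 3.728
vertex 1.702 2.646 4.49
endloop
endfacet
facet normal -0.329 0.938 -0.109
outer loop
vertex 1.006 4.625 4.26
vertex 1.732 4.818 3.728
vertex 0.133 4.161 2.902
endloop
endfacet
facet normal -0.520 -0.277 -0.808
outer loop
vertex 0.858 4.354 2.37
vertex 1.554 2.375 2.6
vertex 0.133 4.161 2.902
endloop
endfacet
facet normal -0.329 0.938 -0.109
outer loop
vertex 0.133 4.161 2.902
vertex 1.732 4.818 3.728
vertex 0.858 4.354 2.37
endloop
endfacet
facet normal 0.788 0.210 -0.578
outer loop
vertex 0.858 4.354 2.37
vertex 2.427 2.839 3.958
vertex 1.554 2.375 2.6
endloop
endfacet
facet normal 0.788 0.210 -0.579
outer loop
vertex 1.732 4.818 3.728
vertex 2.427 2.839 3.958
vertex 0.858 4.354 2.37
endloop
endfacet
facet normal -0.744 0.640 0.190
outer loop
vertex -1.594 1.655 0.147
vertex -0.493 2.647 1.116
vertex -1.348 2.186 -0.676
endloop
endfacet
facet normal -0.622 -0.560 -0.547
outer loop
vertex 0.133 0.913 -1.056
vertex -1.594 1.655 0.147
vertex -1.348 2.186 -0.676
endloop
endfacet
facet normal -0.745 0.640 0.191
outer loop
vertex -1.348 2.186 -0.676
vertex -0.493 2.647 1.116
vertex -0.248 3.178 0.292
endloop
endfacet
facet normal 0.243 0.526 -0.815
outer loop
vertex -0.248 3.178 0.292
vertex 0.133 0.913 -1.056
vertex -1.348 2.186 -0.676
endloop
endfacet
facet normal -0.243 -0.526 0.815
outer loop
vertex -1.594 1.655 0.147
vertex 0.988 1.374 0.736
vertex -0.493 2.647 1.116
endloop
endfacet
facet normal -0.622 -0.561 -0.546
outer loop
vertex -0.112 0.382 -0.232
vertex -1.594 1.655 0.147
vertex 0.133 0.913 -1.056
endloop
endfacet
facet normal -0.243 -0.526 0.815
outer loop
vertex -0.112 0.382 -0.232
vertex 0.988 1.374 0.736
vertex -1.594 1.655 0.147
endloop
endfacet
facet normal 0.622 0.561 0.546
outer loop
vertex -0.493 2.647 1.116
vertex 0.988 1.374 0.736
vertex -0.248 3.178 0.292
endloop
endfacet
facet normal 0.243 0.526 -0.815
outer loop
vertex 1.234 1.905 -0.087
vertex 0.133 0.913 -1.056
vertex -0.248 3.178 0.292
endloop
endfacet
facet normal 0.621 0.561 0.547
outer loop
vertex -0.248 3.178 0.292
vertex 0.988 1.374 0.736
vertex 1.234 1.905 -0.087
endloop
endfacet
facet normal 0.744 -0.640 -0.191
outer loop
vertex 1.234 1.905 -0.087
vertex -0.112 0.382 -0.232
vertex 0.133 0.913 -1.056
endloop
endfacet
facet normal 0.745 -0.640 -0.190
outer loop
vertex 0.988 1.374 0.736
vertex -0.112 0.382 -0.232
vertex 1.234 1.905 -0.087
endloop
endfacet
facet normal -0.978 0.117 0.173
outer loop
vertex -1.745 4.182 2.258
vertex -1.696 3.47 3.016
vertex -1.537 4.475 3.235
endloop
endfacet
facet normal -0.688 0.722 -0.070
outer loop
vertex -1.745 4.182 2.258
vertex -1.537 4.475 3.235
vertex -1.012 4.898 2.442
endloop
endfacet
facet normal -0.396 0.587 -0.707
outer loop
vertex -1.745 4.182 2.258
vertex -1.012 4.898 2.442
vertex -0.847 4.154 1.732
endloop
endfacet
facet normal -0.505 -0.103 -0.857
outer loop
vertex -1.745 4.182 2.258
vertex -0.847 4.154 1.732
vertex -1.27 3.271 2.087
endloop
endfacet
facet normal -0.865 -0.392 -0.313
outer loop
vertex -1.745 4.182 2.258
vertex -1.27 3.271 2.087
vertex -1.696 3.47 3.016
endloop
endfacet
facet normal -0.165 0.911 0.377
outer loop
vertex -1.012 4.898 2.442
vertex -1.537 4.475 3.235
vertex -0.51 4.629 3.313
endloop
endfacet
facet normal -0.634 -0.068 0.770
outer loop
vertex -1.537 4.475 3.235
vertex -1.696 3.47 3.016
vertex -0.933 3.746 3.668
endloop
endfacet
facet normal -0.451 -0.892 -0.016
outer loop
vertex -1.696 3.47 3.016
vertex -1.27 3.271 2.087
vertex -0.768 3.002 2.958
endloop
endfacet
facet normal 0.132 -0.423 -0.896
outer loop
vertex -1.27 3.271 2.087
vertex -0.847 4.154 1.732
vertex -0.243 3.425 2.165
endloop
endfacet
facet normal 0.308 0.692 -0.653
outer loop
vertex -0.847 4.154 1.732
vertex -1.012 4.898 2.442
vertex -0.084 4.43 2.384
endloop
endfacet
facet normal 0.505 0.103 0.857
outer loop
vertex -0.035 3.718 3.142
vertex -0.51 4.629 3.313
vertex -0.933 3.746 3.668
endloop
endfacet
facet normal 0.396 -0.587 0.707
outer loop
vertex -0.035 3.718 3.142
vertex -0.933 3.746 3.668
vertex -0.768 3.002 2.958
endloop
endfacet
facet normal 0.688 -0.722 0.070
outer loop
vertex -0.035 3.718 3.142
vertex -0.768 3.002 2.958
vertex -0.243 3.425 2.165
endloop
endfacet
facet normal 0.978 -0.117 -0.173
outer loop
vertex -0.035 3.718 3.142
vertex -0.243 3.425 2.165
vertex -0.084 4.43 2.384
endloop
endfacet
facet normal 0.865 0.392 0.313
outer loop
vertex -0.035 3.718 3.142
vertex -0.084 4.43 2.384
vertex -0.51 4.629 3.313
endloop
endfacet
facet normal -0.132 0.423 0.896
outer loop
vertex -0.933 3.746 3.668
vertex -0.51 4.629 3.313
vertex -1.537 4.475 3.235
endloop
endfacet
facet normal -0.308 -0.692 0.653
outer loop
vertex -0.768 3.002 2.958
vertex -0.933 3.746 3.668
vertex -1.696 3.47 3.016
endloop
endfacet
facet normal 0.165 -0.911 -0.377
outer loop
vertex -0.243 3.425 2.165
vertex -0.768 3.002 2.958
vertex -1.27 3.271 2.087
endloop
endfacet
facet normal 0.634 0.068 -0.770
outer loop
vertex -0.084 4.43 2.384
vertex -0.243 3.425 2.165
vertex -0.847 4.154 1.732
endloop
endfacet
facet normal 0.451 0.892 0.016
outer loop
vertex -0.51 4.629 3.313
vertex -0.084 4.43 2.384
vertex -1.012 4.898 2.442
endloop
endfacet

endsolid
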